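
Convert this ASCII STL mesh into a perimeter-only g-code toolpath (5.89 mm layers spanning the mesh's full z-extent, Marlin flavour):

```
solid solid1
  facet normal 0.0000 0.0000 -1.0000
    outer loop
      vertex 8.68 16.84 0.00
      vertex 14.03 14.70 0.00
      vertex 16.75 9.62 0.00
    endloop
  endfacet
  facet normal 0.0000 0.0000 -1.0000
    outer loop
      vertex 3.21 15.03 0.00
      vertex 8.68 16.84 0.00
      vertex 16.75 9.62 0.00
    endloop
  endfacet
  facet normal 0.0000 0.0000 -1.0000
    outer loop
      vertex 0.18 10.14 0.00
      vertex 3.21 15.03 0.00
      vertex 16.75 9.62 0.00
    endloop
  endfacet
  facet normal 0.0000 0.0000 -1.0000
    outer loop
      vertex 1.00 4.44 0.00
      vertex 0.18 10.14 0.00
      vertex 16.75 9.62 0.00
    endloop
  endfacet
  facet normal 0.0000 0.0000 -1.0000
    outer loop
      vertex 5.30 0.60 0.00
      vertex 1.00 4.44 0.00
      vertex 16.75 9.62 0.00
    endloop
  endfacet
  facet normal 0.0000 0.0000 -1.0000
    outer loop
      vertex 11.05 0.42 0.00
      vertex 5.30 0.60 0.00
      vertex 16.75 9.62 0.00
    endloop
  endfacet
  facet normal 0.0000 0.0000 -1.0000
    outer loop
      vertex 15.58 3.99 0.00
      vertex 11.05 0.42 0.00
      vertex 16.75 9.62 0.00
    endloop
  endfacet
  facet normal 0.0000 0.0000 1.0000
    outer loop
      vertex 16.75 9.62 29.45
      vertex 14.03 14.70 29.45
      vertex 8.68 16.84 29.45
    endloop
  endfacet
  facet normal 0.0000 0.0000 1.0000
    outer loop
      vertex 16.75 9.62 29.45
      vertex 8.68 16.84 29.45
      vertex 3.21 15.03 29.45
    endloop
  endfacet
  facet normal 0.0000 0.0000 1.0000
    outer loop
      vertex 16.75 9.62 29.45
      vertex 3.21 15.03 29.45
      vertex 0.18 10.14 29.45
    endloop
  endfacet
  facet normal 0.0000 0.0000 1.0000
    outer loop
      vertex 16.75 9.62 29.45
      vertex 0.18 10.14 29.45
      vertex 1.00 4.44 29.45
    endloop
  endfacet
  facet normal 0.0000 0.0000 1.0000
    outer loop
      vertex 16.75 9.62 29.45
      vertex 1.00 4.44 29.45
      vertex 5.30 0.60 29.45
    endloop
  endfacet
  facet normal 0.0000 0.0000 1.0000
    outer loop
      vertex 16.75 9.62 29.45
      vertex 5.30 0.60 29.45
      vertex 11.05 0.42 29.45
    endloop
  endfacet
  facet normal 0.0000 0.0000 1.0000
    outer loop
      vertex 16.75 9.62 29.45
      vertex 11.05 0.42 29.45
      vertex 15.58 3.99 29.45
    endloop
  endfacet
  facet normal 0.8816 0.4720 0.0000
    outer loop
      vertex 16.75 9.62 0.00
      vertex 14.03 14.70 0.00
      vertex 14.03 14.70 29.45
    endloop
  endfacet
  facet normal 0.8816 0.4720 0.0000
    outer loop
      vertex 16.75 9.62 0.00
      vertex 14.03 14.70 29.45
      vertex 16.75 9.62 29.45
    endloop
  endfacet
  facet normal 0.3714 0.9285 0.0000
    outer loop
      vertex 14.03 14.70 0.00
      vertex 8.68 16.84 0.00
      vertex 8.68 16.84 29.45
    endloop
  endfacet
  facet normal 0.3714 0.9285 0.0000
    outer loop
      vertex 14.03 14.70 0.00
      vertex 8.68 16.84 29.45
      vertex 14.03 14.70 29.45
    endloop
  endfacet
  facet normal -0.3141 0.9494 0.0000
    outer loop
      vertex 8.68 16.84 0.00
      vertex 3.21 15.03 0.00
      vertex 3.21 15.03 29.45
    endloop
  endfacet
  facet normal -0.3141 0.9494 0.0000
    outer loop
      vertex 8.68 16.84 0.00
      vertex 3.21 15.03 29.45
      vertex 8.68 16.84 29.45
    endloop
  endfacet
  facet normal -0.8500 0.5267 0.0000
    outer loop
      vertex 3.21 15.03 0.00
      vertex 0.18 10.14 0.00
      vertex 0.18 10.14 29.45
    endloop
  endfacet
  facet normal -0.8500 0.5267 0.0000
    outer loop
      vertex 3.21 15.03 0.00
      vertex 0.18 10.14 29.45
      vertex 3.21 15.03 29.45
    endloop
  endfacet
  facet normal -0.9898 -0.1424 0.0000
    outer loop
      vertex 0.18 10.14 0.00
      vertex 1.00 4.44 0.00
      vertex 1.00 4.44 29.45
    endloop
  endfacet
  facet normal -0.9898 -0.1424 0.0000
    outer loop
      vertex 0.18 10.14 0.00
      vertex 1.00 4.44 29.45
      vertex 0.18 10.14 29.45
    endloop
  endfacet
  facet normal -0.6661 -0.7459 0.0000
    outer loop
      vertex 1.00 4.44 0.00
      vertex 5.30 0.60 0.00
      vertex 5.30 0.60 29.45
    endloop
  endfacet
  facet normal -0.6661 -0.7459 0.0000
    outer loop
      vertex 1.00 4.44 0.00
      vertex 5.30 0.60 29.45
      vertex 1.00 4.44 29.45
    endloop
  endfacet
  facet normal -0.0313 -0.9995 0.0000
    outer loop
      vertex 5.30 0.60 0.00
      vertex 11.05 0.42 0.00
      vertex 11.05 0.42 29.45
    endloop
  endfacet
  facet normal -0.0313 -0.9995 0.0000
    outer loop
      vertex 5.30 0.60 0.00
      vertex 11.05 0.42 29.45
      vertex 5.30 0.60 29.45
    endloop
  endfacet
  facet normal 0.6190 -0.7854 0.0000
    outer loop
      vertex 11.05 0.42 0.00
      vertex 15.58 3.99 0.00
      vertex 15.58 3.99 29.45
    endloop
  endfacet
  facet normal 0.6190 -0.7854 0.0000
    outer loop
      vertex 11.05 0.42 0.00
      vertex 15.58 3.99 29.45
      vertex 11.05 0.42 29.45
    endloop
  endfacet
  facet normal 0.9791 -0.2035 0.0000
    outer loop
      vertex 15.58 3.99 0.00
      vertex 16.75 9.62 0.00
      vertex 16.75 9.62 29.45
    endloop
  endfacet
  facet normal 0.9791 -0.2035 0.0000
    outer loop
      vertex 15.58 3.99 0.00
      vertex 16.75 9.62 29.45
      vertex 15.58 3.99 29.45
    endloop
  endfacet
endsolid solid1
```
; perimeter-only toolpath
G21 ; units = mm
G90 ; absolute positioning
G28 ; home
; layer 1
G0 Z5.89
G0 X16.75 Y9.62
G1 X14.03 Y14.70
G1 X8.68 Y16.84
G1 X3.21 Y15.03
G1 X0.18 Y10.14
G1 X1.00 Y4.44
G1 X5.30 Y0.60
G1 X11.05 Y0.42
G1 X15.58 Y3.99
G1 X16.75 Y9.62
; layer 2
G0 Z11.78
G0 X16.75 Y9.62
G1 X14.03 Y14.70
G1 X8.68 Y16.84
G1 X3.21 Y15.03
G1 X0.18 Y10.14
G1 X1.00 Y4.44
G1 X5.30 Y0.60
G1 X11.05 Y0.42
G1 X15.58 Y3.99
G1 X16.75 Y9.62
; layer 3
G0 Z17.67
G0 X16.75 Y9.62
G1 X14.03 Y14.70
G1 X8.68 Y16.84
G1 X3.21 Y15.03
G1 X0.18 Y10.14
G1 X1.00 Y4.44
G1 X5.30 Y0.60
G1 X11.05 Y0.42
G1 X15.58 Y3.99
G1 X16.75 Y9.62
; layer 4
G0 Z23.56
G0 X16.75 Y9.62
G1 X14.03 Y14.70
G1 X8.68 Y16.84
G1 X3.21 Y15.03
G1 X0.18 Y10.14
G1 X1.00 Y4.44
G1 X5.30 Y0.60
G1 X11.05 Y0.42
G1 X15.58 Y3.99
G1 X16.75 Y9.62
; layer 5
G0 Z29.45
G0 X16.75 Y9.62
G1 X14.03 Y14.70
G1 X8.68 Y16.84
G1 X3.21 Y15.03
G1 X0.18 Y10.14
G1 X1.00 Y4.44
G1 X5.30 Y0.60
G1 X11.05 Y0.42
G1 X15.58 Y3.99
G1 X16.75 Y9.62
M2 ; end

The solid is a regular 9-sided prism (a cylinder approximated with 9 flat sides), circumscribed radius ≈ 8.42 mm, height ≈ 29.4 mm. Slicing at Δz = 5.89 mm — 5 equal slices spanning the solid's height, so layer i sits at z = i·h/5 — gives 5 non-empty perimeters. Each is a 9-segment closed polygon; G0 lifts to the layer z and rapids to the start vertex, then G1 traces the edges.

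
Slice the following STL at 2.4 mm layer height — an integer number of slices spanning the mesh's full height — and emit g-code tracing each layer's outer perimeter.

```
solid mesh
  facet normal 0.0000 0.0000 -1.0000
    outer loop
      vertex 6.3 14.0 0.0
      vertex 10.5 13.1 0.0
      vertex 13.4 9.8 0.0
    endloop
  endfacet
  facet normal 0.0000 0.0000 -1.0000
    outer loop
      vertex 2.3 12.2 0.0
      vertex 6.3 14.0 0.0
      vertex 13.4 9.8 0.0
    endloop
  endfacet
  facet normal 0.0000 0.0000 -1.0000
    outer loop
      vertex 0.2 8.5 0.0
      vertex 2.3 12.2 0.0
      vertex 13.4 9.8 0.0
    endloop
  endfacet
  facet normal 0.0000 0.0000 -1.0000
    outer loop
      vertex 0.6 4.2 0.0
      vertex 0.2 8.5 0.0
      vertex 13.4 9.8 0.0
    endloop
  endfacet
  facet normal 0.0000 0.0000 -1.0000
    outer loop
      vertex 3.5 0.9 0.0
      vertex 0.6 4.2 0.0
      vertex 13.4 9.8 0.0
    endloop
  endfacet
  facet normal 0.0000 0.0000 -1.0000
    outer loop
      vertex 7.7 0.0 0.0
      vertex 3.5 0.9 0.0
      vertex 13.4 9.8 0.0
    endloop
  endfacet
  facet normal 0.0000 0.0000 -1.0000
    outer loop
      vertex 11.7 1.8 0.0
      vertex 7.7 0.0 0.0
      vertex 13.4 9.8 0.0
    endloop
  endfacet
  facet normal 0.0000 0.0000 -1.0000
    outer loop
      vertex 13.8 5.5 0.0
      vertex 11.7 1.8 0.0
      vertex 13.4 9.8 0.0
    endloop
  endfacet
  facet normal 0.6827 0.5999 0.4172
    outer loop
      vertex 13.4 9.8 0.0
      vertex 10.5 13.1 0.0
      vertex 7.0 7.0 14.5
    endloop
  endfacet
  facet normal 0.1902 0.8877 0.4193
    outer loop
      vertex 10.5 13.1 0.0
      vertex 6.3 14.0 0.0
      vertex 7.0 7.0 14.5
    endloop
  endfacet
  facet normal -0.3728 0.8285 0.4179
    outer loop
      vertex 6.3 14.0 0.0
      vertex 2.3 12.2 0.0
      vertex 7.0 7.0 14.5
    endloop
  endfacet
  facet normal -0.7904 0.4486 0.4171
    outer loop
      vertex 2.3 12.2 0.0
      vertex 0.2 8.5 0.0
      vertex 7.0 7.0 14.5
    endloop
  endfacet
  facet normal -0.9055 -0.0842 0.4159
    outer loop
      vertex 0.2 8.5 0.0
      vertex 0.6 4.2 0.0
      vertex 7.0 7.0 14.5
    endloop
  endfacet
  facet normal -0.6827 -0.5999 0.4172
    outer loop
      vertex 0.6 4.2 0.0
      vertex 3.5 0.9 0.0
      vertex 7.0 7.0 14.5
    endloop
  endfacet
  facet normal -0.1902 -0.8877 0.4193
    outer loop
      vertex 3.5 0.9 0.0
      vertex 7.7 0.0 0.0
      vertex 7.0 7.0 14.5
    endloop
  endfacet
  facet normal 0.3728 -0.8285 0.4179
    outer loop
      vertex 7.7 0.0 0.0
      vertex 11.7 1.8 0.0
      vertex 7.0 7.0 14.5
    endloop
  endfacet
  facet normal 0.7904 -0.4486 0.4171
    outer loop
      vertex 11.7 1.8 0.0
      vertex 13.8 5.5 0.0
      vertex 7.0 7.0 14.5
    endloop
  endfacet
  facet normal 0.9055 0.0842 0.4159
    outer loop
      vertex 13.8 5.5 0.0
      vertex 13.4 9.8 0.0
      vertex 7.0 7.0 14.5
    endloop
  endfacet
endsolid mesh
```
; perimeter-only toolpath
G21 ; units = mm
G90 ; absolute positioning
G28 ; home
; layer 1
G0 Z2.4
G0 X12.3 Y9.3
G1 X9.9 Y12.1
G1 X6.4 Y12.8
G1 X3.1 Y11.3
G1 X1.3 Y8.2
G1 X1.7 Y4.7
G1 X4.1 Y1.9
G1 X7.6 Y1.2
G1 X10.9 Y2.7
G1 X12.7 Y5.8
G1 X12.3 Y9.3
; layer 2
G0 Z4.8
G0 X11.3 Y8.9
G1 X9.3 Y11.1
G1 X6.5 Y11.7
G1 X3.9 Y10.5
G1 X2.5 Y8.0
G1 X2.7 Y5.1
G1 X4.7 Y2.9
G1 X7.5 Y2.3
G1 X10.1 Y3.5
G1 X11.5 Y6.0
G1 X11.3 Y8.9
; layer 3
G0 Z7.2
G0 X10.2 Y8.4
G1 X8.8 Y10.1
G1 X6.7 Y10.5
G1 X4.7 Y9.6
G1 X3.6 Y7.8
G1 X3.8 Y5.6
G1 X5.2 Y4.0
G1 X7.3 Y3.5
G1 X9.3 Y4.4
G1 X10.4 Y6.2
G1 X10.2 Y8.4
; layer 4
G0 Z9.7
G0 X9.1 Y7.9
G1 X8.2 Y9.0
G1 X6.8 Y9.3
G1 X5.4 Y8.7
G1 X4.7 Y7.5
G1 X4.9 Y6.1
G1 X5.8 Y5.0
G1 X7.2 Y4.7
G1 X8.6 Y5.3
G1 X9.3 Y6.5
G1 X9.1 Y7.9
; layer 5
G0 Z12.1
G0 X8.1 Y7.5
G1 X7.6 Y8.0
G1 X6.9 Y8.2
G1 X6.2 Y7.9
G1 X5.9 Y7.2
G1 X5.9 Y6.5
G1 X6.4 Y6.0
G1 X7.1 Y5.8
G1 X7.8 Y6.1
G1 X8.1 Y6.8
G1 X8.1 Y7.5
M2 ; end

The solid is a regular 10-sided pyramid, base circumscribed radius ≈ 7 mm, apex at z ≈ 14.5 mm. Slicing at Δz = 2.4 mm — 6 equal slices spanning the solid's height, so layer i sits at z = i·h/6 — gives 5 non-empty perimeters. Each is a 10-segment closed polygon; G0 lifts to the layer z and rapids to the start vertex, then G1 traces the edges. The cross-section shrinks linearly with z (the slice at the apex is degenerate and omitted).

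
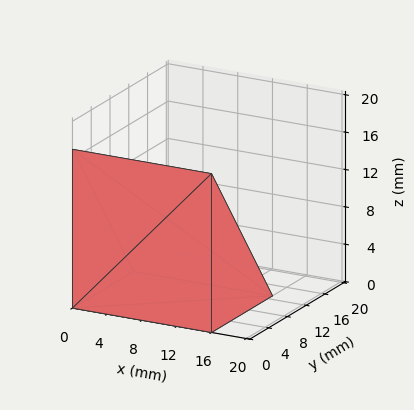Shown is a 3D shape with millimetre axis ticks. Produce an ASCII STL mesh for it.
Reading the render: the shape is a wedge (ramp): 16 × 13 mm base, rising to 17 mm along the y=0 edge and sloping linearly to z=0 at y=13 (dimensions read to the nearest mm from the axis ticks). For the STL, each face is triangulated and given an outward normal.

solid part
  facet normal 0.0000 0.0000 -1.0000
    outer loop
      vertex 16.000 13.000 0.000
      vertex 16.000 0.000 0.000
      vertex 0.000 0.000 0.000
    endloop
  endfacet
  facet normal 0.0000 0.0000 -1.0000
    outer loop
      vertex 0.000 13.000 0.000
      vertex 16.000 13.000 0.000
      vertex 0.000 0.000 0.000
    endloop
  endfacet
  facet normal 0.0000 -1.0000 0.0000
    outer loop
      vertex 0.000 0.000 0.000
      vertex 16.000 0.000 0.000
      vertex 16.000 0.000 17.000
    endloop
  endfacet
  facet normal 0.0000 -1.0000 0.0000
    outer loop
      vertex 0.000 0.000 0.000
      vertex 16.000 0.000 17.000
      vertex 0.000 0.000 17.000
    endloop
  endfacet
  facet normal 0.0000 0.7944 0.6075
    outer loop
      vertex 0.000 0.000 17.000
      vertex 16.000 0.000 17.000
      vertex 16.000 13.000 0.000
    endloop
  endfacet
  facet normal 0.0000 0.7944 0.6075
    outer loop
      vertex 0.000 0.000 17.000
      vertex 16.000 13.000 0.000
      vertex 0.000 13.000 0.000
    endloop
  endfacet
  facet normal -1.0000 0.0000 0.0000
    outer loop
      vertex 0.000 0.000 17.000
      vertex 0.000 13.000 0.000
      vertex 0.000 0.000 0.000
    endloop
  endfacet
  facet normal 1.0000 0.0000 0.0000
    outer loop
      vertex 16.000 0.000 0.000
      vertex 16.000 13.000 0.000
      vertex 16.000 0.000 17.000
    endloop
  endfacet
endsolid part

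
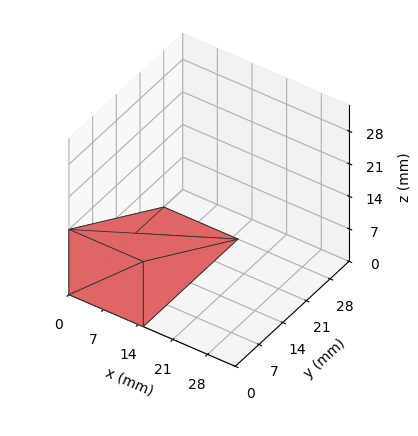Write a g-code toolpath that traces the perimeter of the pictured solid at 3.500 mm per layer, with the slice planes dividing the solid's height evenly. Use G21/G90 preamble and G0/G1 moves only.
Reading the render: the shape is a wedge (ramp): 15 × 28 mm base, rising to 14 mm along the y=0 edge and sloping linearly to z=0 at y=28 (dimensions read to the nearest mm from the axis ticks). For the g-code, the solid's height is divided into equal slices at the stated Δz and each level perimeter traced with G1 moves after a G0 lift.

; perimeter-only toolpath
G21 ; units = mm
G90 ; absolute positioning
G28 ; home
; layer 1
G0 Z3.500
G0 X0.000 Y0.000
G1 X15.000 Y0.000
G1 X15.000 Y21.000
G1 X0.000 Y21.000
G1 X0.000 Y0.000
; layer 2
G0 Z7.000
G0 X0.000 Y0.000
G1 X15.000 Y0.000
G1 X15.000 Y14.000
G1 X0.000 Y14.000
G1 X0.000 Y0.000
; layer 3
G0 Z10.500
G0 X0.000 Y0.000
G1 X15.000 Y0.000
G1 X15.000 Y7.000
G1 X0.000 Y7.000
G1 X0.000 Y0.000
M2 ; end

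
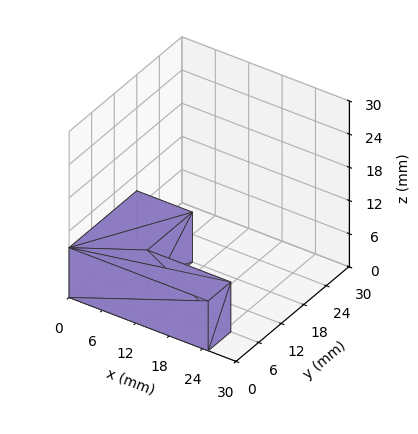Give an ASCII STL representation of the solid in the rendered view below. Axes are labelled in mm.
Reading the render: the shape is an L-shaped prism: outer 25 × 18 mm, arm thicknesses ≈ 6 mm (horizontal) and 10 mm (vertical), extruded 9 mm in z (dimensions read to the nearest mm from the axis ticks). For the STL, each face is triangulated and given an outward normal.

solid part
  facet normal 0.0000 0.0000 -1.0000
    outer loop
      vertex 25.00 6.00 0.00
      vertex 25.00 0.00 0.00
      vertex 0.00 0.00 0.00
    endloop
  endfacet
  facet normal 0.0000 0.0000 -1.0000
    outer loop
      vertex 10.00 6.00 0.00
      vertex 25.00 6.00 0.00
      vertex 0.00 0.00 0.00
    endloop
  endfacet
  facet normal 0.0000 0.0000 -1.0000
    outer loop
      vertex 10.00 18.00 0.00
      vertex 10.00 6.00 0.00
      vertex 0.00 0.00 0.00
    endloop
  endfacet
  facet normal 0.0000 0.0000 -1.0000
    outer loop
      vertex 0.00 18.00 0.00
      vertex 10.00 18.00 0.00
      vertex 0.00 0.00 0.00
    endloop
  endfacet
  facet normal 0.0000 0.0000 1.0000
    outer loop
      vertex 0.00 0.00 9.00
      vertex 25.00 0.00 9.00
      vertex 25.00 6.00 9.00
    endloop
  endfacet
  facet normal 0.0000 0.0000 1.0000
    outer loop
      vertex 0.00 0.00 9.00
      vertex 25.00 6.00 9.00
      vertex 10.00 6.00 9.00
    endloop
  endfacet
  facet normal 0.0000 0.0000 1.0000
    outer loop
      vertex 0.00 0.00 9.00
      vertex 10.00 6.00 9.00
      vertex 10.00 18.00 9.00
    endloop
  endfacet
  facet normal 0.0000 0.0000 1.0000
    outer loop
      vertex 0.00 0.00 9.00
      vertex 10.00 18.00 9.00
      vertex 0.00 18.00 9.00
    endloop
  endfacet
  facet normal 0.0000 -1.0000 0.0000
    outer loop
      vertex 0.00 0.00 0.00
      vertex 25.00 0.00 0.00
      vertex 25.00 0.00 9.00
    endloop
  endfacet
  facet normal 0.0000 -1.0000 0.0000
    outer loop
      vertex 0.00 0.00 0.00
      vertex 25.00 0.00 9.00
      vertex 0.00 0.00 9.00
    endloop
  endfacet
  facet normal 1.0000 0.0000 0.0000
    outer loop
      vertex 25.00 0.00 0.00
      vertex 25.00 6.00 0.00
      vertex 25.00 6.00 9.00
    endloop
  endfacet
  facet normal 1.0000 0.0000 0.0000
    outer loop
      vertex 25.00 0.00 0.00
      vertex 25.00 6.00 9.00
      vertex 25.00 0.00 9.00
    endloop
  endfacet
  facet normal 0.0000 1.0000 0.0000
    outer loop
      vertex 25.00 6.00 0.00
      vertex 10.00 6.00 0.00
      vertex 10.00 6.00 9.00
    endloop
  endfacet
  facet normal 0.0000 1.0000 0.0000
    outer loop
      vertex 25.00 6.00 0.00
      vertex 10.00 6.00 9.00
      vertex 25.00 6.00 9.00
    endloop
  endfacet
  facet normal 1.0000 0.0000 0.0000
    outer loop
      vertex 10.00 6.00 0.00
      vertex 10.00 18.00 0.00
      vertex 10.00 18.00 9.00
    endloop
  endfacet
  facet normal 1.0000 0.0000 0.0000
    outer loop
      vertex 10.00 6.00 0.00
      vertex 10.00 18.00 9.00
      vertex 10.00 6.00 9.00
    endloop
  endfacet
  facet normal 0.0000 1.0000 0.0000
    outer loop
      vertex 10.00 18.00 0.00
      vertex 0.00 18.00 0.00
      vertex 0.00 18.00 9.00
    endloop
  endfacet
  facet normal 0.0000 1.0000 0.0000
    outer loop
      vertex 10.00 18.00 0.00
      vertex 0.00 18.00 9.00
      vertex 10.00 18.00 9.00
    endloop
  endfacet
  facet normal -1.0000 0.0000 0.0000
    outer loop
      vertex 0.00 18.00 0.00
      vertex 0.00 0.00 0.00
      vertex 0.00 0.00 9.00
    endloop
  endfacet
  facet normal -1.0000 0.0000 0.0000
    outer loop
      vertex 0.00 18.00 0.00
      vertex 0.00 0.00 9.00
      vertex 0.00 18.00 9.00
    endloop
  endfacet
endsolid part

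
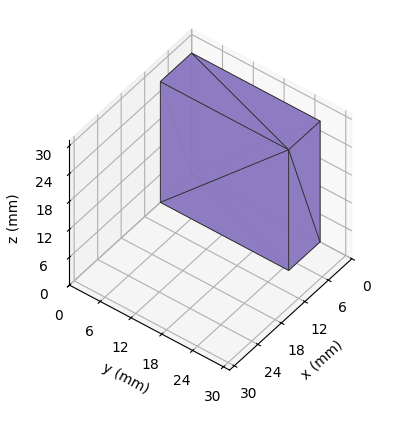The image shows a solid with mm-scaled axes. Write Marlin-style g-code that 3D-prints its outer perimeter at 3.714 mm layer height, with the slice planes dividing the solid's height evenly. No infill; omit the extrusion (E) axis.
Reading the render: the shape is a rectangular box, roughly 8 × 25 mm footprint and 26 mm tall (dimensions read to the nearest mm from the axis ticks). For the g-code, the solid's height is divided into equal slices at the stated Δz and each level perimeter traced with G1 moves after a G0 lift.

; perimeter-only toolpath
G21 ; units = mm
G90 ; absolute positioning
G28 ; home
; layer 1
G0 Z3.714
G0 X0.000 Y0.000
G1 X8.000 Y0.000
G1 X8.000 Y25.000
G1 X0.000 Y25.000
G1 X0.000 Y0.000
; layer 2
G0 Z7.429
G0 X0.000 Y0.000
G1 X8.000 Y0.000
G1 X8.000 Y25.000
G1 X0.000 Y25.000
G1 X0.000 Y0.000
; layer 3
G0 Z11.143
G0 X0.000 Y0.000
G1 X8.000 Y0.000
G1 X8.000 Y25.000
G1 X0.000 Y25.000
G1 X0.000 Y0.000
; layer 4
G0 Z14.857
G0 X0.000 Y0.000
G1 X8.000 Y0.000
G1 X8.000 Y25.000
G1 X0.000 Y25.000
G1 X0.000 Y0.000
; layer 5
G0 Z18.571
G0 X0.000 Y0.000
G1 X8.000 Y0.000
G1 X8.000 Y25.000
G1 X0.000 Y25.000
G1 X0.000 Y0.000
; layer 6
G0 Z22.286
G0 X0.000 Y0.000
G1 X8.000 Y0.000
G1 X8.000 Y25.000
G1 X0.000 Y25.000
G1 X0.000 Y0.000
; layer 7
G0 Z26.000
G0 X0.000 Y0.000
G1 X8.000 Y0.000
G1 X8.000 Y25.000
G1 X0.000 Y25.000
G1 X0.000 Y0.000
M2 ; end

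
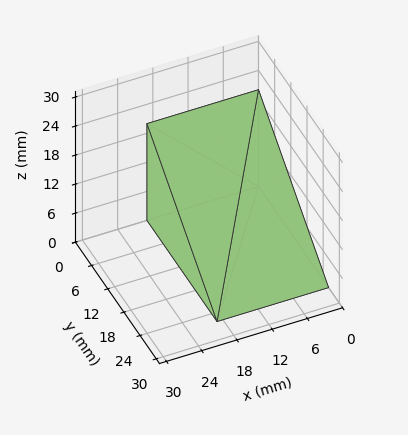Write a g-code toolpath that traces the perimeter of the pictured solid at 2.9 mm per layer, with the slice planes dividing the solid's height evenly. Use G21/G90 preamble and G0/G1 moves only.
Reading the render: the shape is a wedge (ramp): 19 × 26 mm base, rising to 20 mm along the y=0 edge and sloping linearly to z=0 at y=26 (dimensions read to the nearest mm from the axis ticks). For the g-code, the solid's height is divided into equal slices at the stated Δz and each level perimeter traced with G1 moves after a G0 lift.

; perimeter-only toolpath
G21 ; units = mm
G90 ; absolute positioning
G28 ; home
; layer 1
G0 Z2.9
G0 X0.0 Y0.0
G1 X19.0 Y0.0
G1 X19.0 Y22.3
G1 X0.0 Y22.3
G1 X0.0 Y0.0
; layer 2
G0 Z5.7
G0 X0.0 Y0.0
G1 X19.0 Y0.0
G1 X19.0 Y18.6
G1 X0.0 Y18.6
G1 X0.0 Y0.0
; layer 3
G0 Z8.6
G0 X0.0 Y0.0
G1 X19.0 Y0.0
G1 X19.0 Y14.9
G1 X0.0 Y14.9
G1 X0.0 Y0.0
; layer 4
G0 Z11.4
G0 X0.0 Y0.0
G1 X19.0 Y0.0
G1 X19.0 Y11.1
G1 X0.0 Y11.1
G1 X0.0 Y0.0
; layer 5
G0 Z14.3
G0 X0.0 Y0.0
G1 X19.0 Y0.0
G1 X19.0 Y7.4
G1 X0.0 Y7.4
G1 X0.0 Y0.0
; layer 6
G0 Z17.1
G0 X0.0 Y0.0
G1 X19.0 Y0.0
G1 X19.0 Y3.7
G1 X0.0 Y3.7
G1 X0.0 Y0.0
M2 ; end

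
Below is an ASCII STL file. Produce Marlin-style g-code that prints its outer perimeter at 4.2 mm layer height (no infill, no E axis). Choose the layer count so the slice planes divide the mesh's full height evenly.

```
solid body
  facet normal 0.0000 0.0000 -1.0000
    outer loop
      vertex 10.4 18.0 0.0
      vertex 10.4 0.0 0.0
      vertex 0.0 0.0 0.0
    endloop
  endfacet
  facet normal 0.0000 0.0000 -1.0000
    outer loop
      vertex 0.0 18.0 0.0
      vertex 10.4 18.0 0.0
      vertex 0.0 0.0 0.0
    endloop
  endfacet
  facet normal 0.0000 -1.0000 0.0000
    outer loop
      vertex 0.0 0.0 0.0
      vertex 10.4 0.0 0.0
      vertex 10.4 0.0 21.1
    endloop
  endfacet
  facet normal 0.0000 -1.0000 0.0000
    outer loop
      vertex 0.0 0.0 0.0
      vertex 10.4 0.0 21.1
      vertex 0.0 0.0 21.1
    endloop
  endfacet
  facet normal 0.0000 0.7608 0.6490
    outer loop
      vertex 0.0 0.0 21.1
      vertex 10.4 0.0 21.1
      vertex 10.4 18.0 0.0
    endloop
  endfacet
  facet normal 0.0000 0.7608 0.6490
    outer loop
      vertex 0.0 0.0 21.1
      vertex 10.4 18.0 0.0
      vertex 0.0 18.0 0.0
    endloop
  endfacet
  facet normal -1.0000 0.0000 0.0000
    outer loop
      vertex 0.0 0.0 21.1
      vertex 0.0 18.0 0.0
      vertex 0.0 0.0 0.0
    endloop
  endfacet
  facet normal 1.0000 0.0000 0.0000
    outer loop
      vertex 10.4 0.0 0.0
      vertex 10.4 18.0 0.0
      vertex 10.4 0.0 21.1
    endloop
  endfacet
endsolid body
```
; perimeter-only toolpath
G21 ; units = mm
G90 ; absolute positioning
G28 ; home
; layer 1
G0 Z4.2
G0 X0.0 Y0.0
G1 X10.4 Y0.0
G1 X10.4 Y14.4
G1 X0.0 Y14.4
G1 X0.0 Y0.0
; layer 2
G0 Z8.4
G0 X0.0 Y0.0
G1 X10.4 Y0.0
G1 X10.4 Y10.8
G1 X0.0 Y10.8
G1 X0.0 Y0.0
; layer 3
G0 Z12.7
G0 X0.0 Y0.0
G1 X10.4 Y0.0
G1 X10.4 Y7.2
G1 X0.0 Y7.2
G1 X0.0 Y0.0
; layer 4
G0 Z16.9
G0 X0.0 Y0.0
G1 X10.4 Y0.0
G1 X10.4 Y3.6
G1 X0.0 Y3.6
G1 X0.0 Y0.0
M2 ; end

The solid is a wedge (ramp): 10.4 × 18 mm base, rising to 21.1 mm along the y=0 edge and sloping linearly to z=0 at y=18. Slicing at Δz = 4.2 mm — 5 equal slices spanning the solid's height, so layer i sits at z = i·h/5 — gives 4 non-empty perimeters. Each is a 4-segment closed polygon; G0 lifts to the layer z and rapids to the start vertex, then G1 traces the edges. The cross-section shrinks linearly with z (the slice at the apex is degenerate and omitted).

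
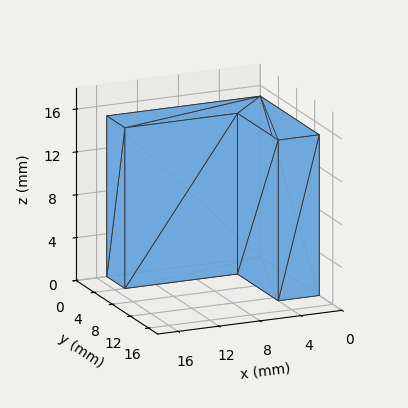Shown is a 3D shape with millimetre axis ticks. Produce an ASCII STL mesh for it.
Reading the render: the shape is an L-shaped prism: outer 15 × 13 mm, arm thicknesses ≈ 4 mm (horizontal) and 4 mm (vertical), extruded 15 mm in z (dimensions read to the nearest mm from the axis ticks). For the STL, each face is triangulated and given an outward normal.

solid part
  facet normal 0.0000 0.0000 -1.0000
    outer loop
      vertex 15.0 4.0 0.0
      vertex 15.0 0.0 0.0
      vertex 0.0 0.0 0.0
    endloop
  endfacet
  facet normal 0.0000 0.0000 -1.0000
    outer loop
      vertex 4.0 4.0 0.0
      vertex 15.0 4.0 0.0
      vertex 0.0 0.0 0.0
    endloop
  endfacet
  facet normal 0.0000 0.0000 -1.0000
    outer loop
      vertex 4.0 13.0 0.0
      vertex 4.0 4.0 0.0
      vertex 0.0 0.0 0.0
    endloop
  endfacet
  facet normal 0.0000 0.0000 -1.0000
    outer loop
      vertex 0.0 13.0 0.0
      vertex 4.0 13.0 0.0
      vertex 0.0 0.0 0.0
    endloop
  endfacet
  facet normal 0.0000 0.0000 1.0000
    outer loop
      vertex 0.0 0.0 15.0
      vertex 15.0 0.0 15.0
      vertex 15.0 4.0 15.0
    endloop
  endfacet
  facet normal 0.0000 0.0000 1.0000
    outer loop
      vertex 0.0 0.0 15.0
      vertex 15.0 4.0 15.0
      vertex 4.0 4.0 15.0
    endloop
  endfacet
  facet normal 0.0000 0.0000 1.0000
    outer loop
      vertex 0.0 0.0 15.0
      vertex 4.0 4.0 15.0
      vertex 4.0 13.0 15.0
    endloop
  endfacet
  facet normal 0.0000 0.0000 1.0000
    outer loop
      vertex 0.0 0.0 15.0
      vertex 4.0 13.0 15.0
      vertex 0.0 13.0 15.0
    endloop
  endfacet
  facet normal 0.0000 -1.0000 0.0000
    outer loop
      vertex 0.0 0.0 0.0
      vertex 15.0 0.0 0.0
      vertex 15.0 0.0 15.0
    endloop
  endfacet
  facet normal 0.0000 -1.0000 0.0000
    outer loop
      vertex 0.0 0.0 0.0
      vertex 15.0 0.0 15.0
      vertex 0.0 0.0 15.0
    endloop
  endfacet
  facet normal 1.0000 0.0000 0.0000
    outer loop
      vertex 15.0 0.0 0.0
      vertex 15.0 4.0 0.0
      vertex 15.0 4.0 15.0
    endloop
  endfacet
  facet normal 1.0000 0.0000 0.0000
    outer loop
      vertex 15.0 0.0 0.0
      vertex 15.0 4.0 15.0
      vertex 15.0 0.0 15.0
    endloop
  endfacet
  facet normal 0.0000 1.0000 0.0000
    outer loop
      vertex 15.0 4.0 0.0
      vertex 4.0 4.0 0.0
      vertex 4.0 4.0 15.0
    endloop
  endfacet
  facet normal 0.0000 1.0000 0.0000
    outer loop
      vertex 15.0 4.0 0.0
      vertex 4.0 4.0 15.0
      vertex 15.0 4.0 15.0
    endloop
  endfacet
  facet normal 1.0000 0.0000 0.0000
    outer loop
      vertex 4.0 4.0 0.0
      vertex 4.0 13.0 0.0
      vertex 4.0 13.0 15.0
    endloop
  endfacet
  facet normal 1.0000 0.0000 0.0000
    outer loop
      vertex 4.0 4.0 0.0
      vertex 4.0 13.0 15.0
      vertex 4.0 4.0 15.0
    endloop
  endfacet
  facet normal 0.0000 1.0000 0.0000
    outer loop
      vertex 4.0 13.0 0.0
      vertex 0.0 13.0 0.0
      vertex 0.0 13.0 15.0
    endloop
  endfacet
  facet normal 0.0000 1.0000 0.0000
    outer loop
      vertex 4.0 13.0 0.0
      vertex 0.0 13.0 15.0
      vertex 4.0 13.0 15.0
    endloop
  endfacet
  facet normal -1.0000 0.0000 0.0000
    outer loop
      vertex 0.0 13.0 0.0
      vertex 0.0 0.0 0.0
      vertex 0.0 0.0 15.0
    endloop
  endfacet
  facet normal -1.0000 0.0000 0.0000
    outer loop
      vertex 0.0 13.0 0.0
      vertex 0.0 0.0 15.0
      vertex 0.0 13.0 15.0
    endloop
  endfacet
endsolid part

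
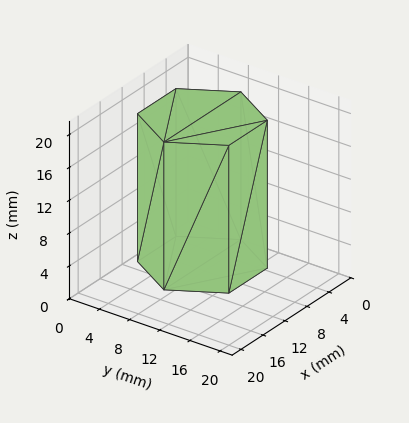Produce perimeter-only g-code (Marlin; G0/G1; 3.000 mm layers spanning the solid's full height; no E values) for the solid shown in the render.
Reading the render: the shape is a regular 6-sided prism (a cylinder approximated with 6 flat sides), circumscribed radius ≈ 7 mm, height ≈ 18 mm (dimensions read to the nearest mm from the axis ticks). For the g-code, the solid's height is divided into equal slices at the stated Δz and each level perimeter traced with G1 moves after a G0 lift.

; perimeter-only toolpath
G21 ; units = mm
G90 ; absolute positioning
G28 ; home
; layer 1
G0 Z3.000
G0 X14.000 Y7.000
G1 X10.500 Y13.062
G1 X3.500 Y13.062
G1 X0.000 Y7.000
G1 X3.500 Y0.938
G1 X10.500 Y0.938
G1 X14.000 Y7.000
; layer 2
G0 Z6.000
G0 X14.000 Y7.000
G1 X10.500 Y13.062
G1 X3.500 Y13.062
G1 X0.000 Y7.000
G1 X3.500 Y0.938
G1 X10.500 Y0.938
G1 X14.000 Y7.000
; layer 3
G0 Z9.000
G0 X14.000 Y7.000
G1 X10.500 Y13.062
G1 X3.500 Y13.062
G1 X0.000 Y7.000
G1 X3.500 Y0.938
G1 X10.500 Y0.938
G1 X14.000 Y7.000
; layer 4
G0 Z12.000
G0 X14.000 Y7.000
G1 X10.500 Y13.062
G1 X3.500 Y13.062
G1 X0.000 Y7.000
G1 X3.500 Y0.938
G1 X10.500 Y0.938
G1 X14.000 Y7.000
; layer 5
G0 Z15.000
G0 X14.000 Y7.000
G1 X10.500 Y13.062
G1 X3.500 Y13.062
G1 X0.000 Y7.000
G1 X3.500 Y0.938
G1 X10.500 Y0.938
G1 X14.000 Y7.000
; layer 6
G0 Z18.000
G0 X14.000 Y7.000
G1 X10.500 Y13.062
G1 X3.500 Y13.062
G1 X0.000 Y7.000
G1 X3.500 Y0.938
G1 X10.500 Y0.938
G1 X14.000 Y7.000
M2 ; end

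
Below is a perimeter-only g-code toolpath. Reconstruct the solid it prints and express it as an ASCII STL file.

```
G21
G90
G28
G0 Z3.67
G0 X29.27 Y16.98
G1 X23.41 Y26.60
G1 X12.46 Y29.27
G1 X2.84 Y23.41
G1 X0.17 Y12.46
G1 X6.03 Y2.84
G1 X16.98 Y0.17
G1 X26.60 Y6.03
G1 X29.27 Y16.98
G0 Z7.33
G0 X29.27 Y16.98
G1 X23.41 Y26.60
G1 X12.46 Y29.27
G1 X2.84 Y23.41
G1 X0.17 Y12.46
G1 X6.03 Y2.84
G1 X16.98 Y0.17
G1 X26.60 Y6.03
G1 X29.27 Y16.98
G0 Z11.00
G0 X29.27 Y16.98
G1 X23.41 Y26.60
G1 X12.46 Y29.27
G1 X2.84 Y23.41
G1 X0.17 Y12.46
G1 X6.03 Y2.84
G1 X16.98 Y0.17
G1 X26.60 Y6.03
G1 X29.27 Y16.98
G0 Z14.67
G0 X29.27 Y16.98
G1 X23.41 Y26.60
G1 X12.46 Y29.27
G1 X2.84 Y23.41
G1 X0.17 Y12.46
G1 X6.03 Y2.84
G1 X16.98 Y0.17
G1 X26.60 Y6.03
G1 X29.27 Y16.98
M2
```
solid part
  facet normal 0.0000 0.0000 -1.0000
    outer loop
      vertex 12.46 29.27 0.00
      vertex 23.41 26.60 0.00
      vertex 29.27 16.98 0.00
    endloop
  endfacet
  facet normal 0.0000 0.0000 -1.0000
    outer loop
      vertex 2.84 23.41 0.00
      vertex 12.46 29.27 0.00
      vertex 29.27 16.98 0.00
    endloop
  endfacet
  facet normal 0.0000 0.0000 -1.0000
    outer loop
      vertex 0.17 12.46 0.00
      vertex 2.84 23.41 0.00
      vertex 29.27 16.98 0.00
    endloop
  endfacet
  facet normal 0.0000 0.0000 -1.0000
    outer loop
      vertex 6.03 2.84 0.00
      vertex 0.17 12.46 0.00
      vertex 29.27 16.98 0.00
    endloop
  endfacet
  facet normal 0.0000 0.0000 -1.0000
    outer loop
      vertex 16.98 0.17 0.00
      vertex 6.03 2.84 0.00
      vertex 29.27 16.98 0.00
    endloop
  endfacet
  facet normal 0.0000 0.0000 -1.0000
    outer loop
      vertex 26.60 6.03 0.00
      vertex 16.98 0.17 0.00
      vertex 29.27 16.98 0.00
    endloop
  endfacet
  facet normal 0.0000 0.0000 1.0000
    outer loop
      vertex 29.27 16.98 14.67
      vertex 23.41 26.60 14.67
      vertex 12.46 29.27 14.67
    endloop
  endfacet
  facet normal 0.0000 0.0000 1.0000
    outer loop
      vertex 29.27 16.98 14.67
      vertex 12.46 29.27 14.67
      vertex 2.84 23.41 14.67
    endloop
  endfacet
  facet normal 0.0000 0.0000 1.0000
    outer loop
      vertex 29.27 16.98 14.67
      vertex 2.84 23.41 14.67
      vertex 0.17 12.46 14.67
    endloop
  endfacet
  facet normal 0.0000 0.0000 1.0000
    outer loop
      vertex 29.27 16.98 14.67
      vertex 0.17 12.46 14.67
      vertex 6.03 2.84 14.67
    endloop
  endfacet
  facet normal 0.0000 0.0000 1.0000
    outer loop
      vertex 29.27 16.98 14.67
      vertex 6.03 2.84 14.67
      vertex 16.98 0.17 14.67
    endloop
  endfacet
  facet normal 0.0000 0.0000 1.0000
    outer loop
      vertex 29.27 16.98 14.67
      vertex 16.98 0.17 14.67
      vertex 26.60 6.03 14.67
    endloop
  endfacet
  facet normal 0.8540 0.5202 0.0000
    outer loop
      vertex 29.27 16.98 0.00
      vertex 23.41 26.60 0.00
      vertex 23.41 26.60 14.67
    endloop
  endfacet
  facet normal 0.8540 0.5202 0.0000
    outer loop
      vertex 29.27 16.98 0.00
      vertex 23.41 26.60 14.67
      vertex 29.27 16.98 14.67
    endloop
  endfacet
  facet normal 0.2369 0.9715 0.0000
    outer loop
      vertex 23.41 26.60 0.00
      vertex 12.46 29.27 0.00
      vertex 12.46 29.27 14.67
    endloop
  endfacet
  facet normal 0.2369 0.9715 0.0000
    outer loop
      vertex 23.41 26.60 0.00
      vertex 12.46 29.27 14.67
      vertex 23.41 26.60 14.67
    endloop
  endfacet
  facet normal -0.5202 0.8540 0.0000
    outer loop
      vertex 12.46 29.27 0.00
      vertex 2.84 23.41 0.00
      vertex 2.84 23.41 14.67
    endloop
  endfacet
  facet normal -0.5202 0.8540 0.0000
    outer loop
      vertex 12.46 29.27 0.00
      vertex 2.84 23.41 14.67
      vertex 12.46 29.27 14.67
    endloop
  endfacet
  facet normal -0.9715 0.2369 0.0000
    outer loop
      vertex 2.84 23.41 0.00
      vertex 0.17 12.46 0.00
      vertex 0.17 12.46 14.67
    endloop
  endfacet
  facet normal -0.9715 0.2369 0.0000
    outer loop
      vertex 2.84 23.41 0.00
      vertex 0.17 12.46 14.67
      vertex 2.84 23.41 14.67
    endloop
  endfacet
  facet normal -0.8540 -0.5202 0.0000
    outer loop
      vertex 0.17 12.46 0.00
      vertex 6.03 2.84 0.00
      vertex 6.03 2.84 14.67
    endloop
  endfacet
  facet normal -0.8540 -0.5202 0.0000
    outer loop
      vertex 0.17 12.46 0.00
      vertex 6.03 2.84 14.67
      vertex 0.17 12.46 14.67
    endloop
  endfacet
  facet normal -0.2369 -0.9715 0.0000
    outer loop
      vertex 6.03 2.84 0.00
      vertex 16.98 0.17 0.00
      vertex 16.98 0.17 14.67
    endloop
  endfacet
  facet normal -0.2369 -0.9715 0.0000
    outer loop
      vertex 6.03 2.84 0.00
      vertex 16.98 0.17 14.67
      vertex 6.03 2.84 14.67
    endloop
  endfacet
  facet normal 0.5202 -0.8540 0.0000
    outer loop
      vertex 16.98 0.17 0.00
      vertex 26.60 6.03 0.00
      vertex 26.60 6.03 14.67
    endloop
  endfacet
  facet normal 0.5202 -0.8540 0.0000
    outer loop
      vertex 16.98 0.17 0.00
      vertex 26.60 6.03 14.67
      vertex 16.98 0.17 14.67
    endloop
  endfacet
  facet normal 0.9715 -0.2369 0.0000
    outer loop
      vertex 26.60 6.03 0.00
      vertex 29.27 16.98 0.00
      vertex 29.27 16.98 14.67
    endloop
  endfacet
  facet normal 0.9715 -0.2369 0.0000
    outer loop
      vertex 26.60 6.03 0.00
      vertex 29.27 16.98 14.67
      vertex 26.60 6.03 14.67
    endloop
  endfacet
endsolid part

The G0 Z moves step by Δz≈3.67 mm. Every layer's G1 loop is the same polygon, so the solid is a straight extrusion of it from z=0 to z≈14.7. Closing with flat bottom and top caps and triangulating gives 28 facets — a regular 8-sided prism (a cylinder approximated with 8 flat sides), circumscribed radius ≈ 14.7 mm, height ≈ 14.7 mm.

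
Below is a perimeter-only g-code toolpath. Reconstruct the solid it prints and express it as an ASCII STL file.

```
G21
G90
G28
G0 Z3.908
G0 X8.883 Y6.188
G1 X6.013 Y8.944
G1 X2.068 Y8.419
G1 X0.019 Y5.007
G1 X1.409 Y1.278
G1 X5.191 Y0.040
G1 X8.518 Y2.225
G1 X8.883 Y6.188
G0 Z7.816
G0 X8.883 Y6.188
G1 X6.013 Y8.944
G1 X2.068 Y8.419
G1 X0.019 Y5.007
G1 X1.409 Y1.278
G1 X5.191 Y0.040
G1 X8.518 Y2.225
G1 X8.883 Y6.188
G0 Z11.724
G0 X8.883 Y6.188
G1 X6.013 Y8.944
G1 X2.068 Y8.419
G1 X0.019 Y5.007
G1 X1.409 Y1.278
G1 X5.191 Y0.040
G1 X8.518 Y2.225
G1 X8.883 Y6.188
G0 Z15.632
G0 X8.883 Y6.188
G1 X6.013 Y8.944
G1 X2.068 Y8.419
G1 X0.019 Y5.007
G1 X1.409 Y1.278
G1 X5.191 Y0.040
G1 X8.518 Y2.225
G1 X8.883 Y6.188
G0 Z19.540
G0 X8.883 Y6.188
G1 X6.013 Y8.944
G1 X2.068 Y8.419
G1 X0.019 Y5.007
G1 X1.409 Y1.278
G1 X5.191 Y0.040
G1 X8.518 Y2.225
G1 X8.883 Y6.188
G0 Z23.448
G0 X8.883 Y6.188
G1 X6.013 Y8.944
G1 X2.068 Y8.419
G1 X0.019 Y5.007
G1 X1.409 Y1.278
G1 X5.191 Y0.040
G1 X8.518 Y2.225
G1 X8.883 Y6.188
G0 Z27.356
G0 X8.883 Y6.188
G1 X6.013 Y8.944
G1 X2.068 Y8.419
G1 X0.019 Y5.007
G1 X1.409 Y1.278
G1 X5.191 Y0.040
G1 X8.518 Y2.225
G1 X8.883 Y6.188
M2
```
solid part
  facet normal 0.0000 0.0000 -1.0000
    outer loop
      vertex 2.068 8.419 0.000
      vertex 6.013 8.944 0.000
      vertex 8.883 6.188 0.000
    endloop
  endfacet
  facet normal 0.0000 0.0000 -1.0000
    outer loop
      vertex 0.019 5.007 0.000
      vertex 2.068 8.419 0.000
      vertex 8.883 6.188 0.000
    endloop
  endfacet
  facet normal 0.0000 0.0000 -1.0000
    outer loop
      vertex 1.409 1.278 0.000
      vertex 0.019 5.007 0.000
      vertex 8.883 6.188 0.000
    endloop
  endfacet
  facet normal 0.0000 0.0000 -1.0000
    outer loop
      vertex 5.191 0.040 0.000
      vertex 1.409 1.278 0.000
      vertex 8.883 6.188 0.000
    endloop
  endfacet
  facet normal 0.0000 0.0000 -1.0000
    outer loop
      vertex 8.518 2.225 0.000
      vertex 5.191 0.040 0.000
      vertex 8.883 6.188 0.000
    endloop
  endfacet
  facet normal 0.0000 0.0000 1.0000
    outer loop
      vertex 8.883 6.188 27.356
      vertex 6.013 8.944 27.356
      vertex 2.068 8.419 27.356
    endloop
  endfacet
  facet normal 0.0000 0.0000 1.0000
    outer loop
      vertex 8.883 6.188 27.356
      vertex 2.068 8.419 27.356
      vertex 0.019 5.007 27.356
    endloop
  endfacet
  facet normal 0.0000 0.0000 1.0000
    outer loop
      vertex 8.883 6.188 27.356
      vertex 0.019 5.007 27.356
      vertex 1.409 1.278 27.356
    endloop
  endfacet
  facet normal 0.0000 0.0000 1.0000
    outer loop
      vertex 8.883 6.188 27.356
      vertex 1.409 1.278 27.356
      vertex 5.191 0.040 27.356
    endloop
  endfacet
  facet normal 0.0000 0.0000 1.0000
    outer loop
      vertex 8.883 6.188 27.356
      vertex 5.191 0.040 27.356
      vertex 8.518 2.225 27.356
    endloop
  endfacet
  facet normal 0.6926 0.7213 0.0000
    outer loop
      vertex 8.883 6.188 0.000
      vertex 6.013 8.944 0.000
      vertex 6.013 8.944 27.356
    endloop
  endfacet
  facet normal 0.6926 0.7213 0.0000
    outer loop
      vertex 8.883 6.188 0.000
      vertex 6.013 8.944 27.356
      vertex 8.883 6.188 27.356
    endloop
  endfacet
  facet normal -0.1319 0.9913 0.0000
    outer loop
      vertex 6.013 8.944 0.000
      vertex 2.068 8.419 0.000
      vertex 2.068 8.419 27.356
    endloop
  endfacet
  facet normal -0.1319 0.9913 0.0000
    outer loop
      vertex 6.013 8.944 0.000
      vertex 2.068 8.419 27.356
      vertex 6.013 8.944 27.356
    endloop
  endfacet
  facet normal -0.8573 0.5148 0.0000
    outer loop
      vertex 2.068 8.419 0.000
      vertex 0.019 5.007 0.000
      vertex 0.019 5.007 27.356
    endloop
  endfacet
  facet normal -0.8573 0.5148 0.0000
    outer loop
      vertex 2.068 8.419 0.000
      vertex 0.019 5.007 27.356
      vertex 2.068 8.419 27.356
    endloop
  endfacet
  facet normal -0.9370 -0.3493 0.0000
    outer loop
      vertex 0.019 5.007 0.000
      vertex 1.409 1.278 0.000
      vertex 1.409 1.278 27.356
    endloop
  endfacet
  facet normal -0.9370 -0.3493 0.0000
    outer loop
      vertex 0.019 5.007 0.000
      vertex 1.409 1.278 27.356
      vertex 0.019 5.007 27.356
    endloop
  endfacet
  facet normal -0.3111 -0.9504 0.0000
    outer loop
      vertex 1.409 1.278 0.000
      vertex 5.191 0.040 0.000
      vertex 5.191 0.040 27.356
    endloop
  endfacet
  facet normal -0.3111 -0.9504 0.0000
    outer loop
      vertex 1.409 1.278 0.000
      vertex 5.191 0.040 27.356
      vertex 1.409 1.278 27.356
    endloop
  endfacet
  facet normal 0.5489 -0.8359 0.0000
    outer loop
      vertex 5.191 0.040 0.000
      vertex 8.518 2.225 0.000
      vertex 8.518 2.225 27.356
    endloop
  endfacet
  facet normal 0.5489 -0.8359 0.0000
    outer loop
      vertex 5.191 0.040 0.000
      vertex 8.518 2.225 27.356
      vertex 5.191 0.040 27.356
    endloop
  endfacet
  facet normal 0.9958 -0.0917 0.0000
    outer loop
      vertex 8.518 2.225 0.000
      vertex 8.883 6.188 0.000
      vertex 8.883 6.188 27.356
    endloop
  endfacet
  facet normal 0.9958 -0.0917 0.0000
    outer loop
      vertex 8.518 2.225 0.000
      vertex 8.883 6.188 27.356
      vertex 8.518 2.225 27.356
    endloop
  endfacet
endsolid part

The G0 Z moves step by Δz≈3.908 mm. Every layer's G1 loop is the same polygon, so the solid is a straight extrusion of it from z=0 to z≈27.4. Closing with flat bottom and top caps and triangulating gives 24 facets — a regular 7-sided prism (a cylinder approximated with 7 flat sides), circumscribed radius ≈ 4.59 mm, height ≈ 27.4 mm.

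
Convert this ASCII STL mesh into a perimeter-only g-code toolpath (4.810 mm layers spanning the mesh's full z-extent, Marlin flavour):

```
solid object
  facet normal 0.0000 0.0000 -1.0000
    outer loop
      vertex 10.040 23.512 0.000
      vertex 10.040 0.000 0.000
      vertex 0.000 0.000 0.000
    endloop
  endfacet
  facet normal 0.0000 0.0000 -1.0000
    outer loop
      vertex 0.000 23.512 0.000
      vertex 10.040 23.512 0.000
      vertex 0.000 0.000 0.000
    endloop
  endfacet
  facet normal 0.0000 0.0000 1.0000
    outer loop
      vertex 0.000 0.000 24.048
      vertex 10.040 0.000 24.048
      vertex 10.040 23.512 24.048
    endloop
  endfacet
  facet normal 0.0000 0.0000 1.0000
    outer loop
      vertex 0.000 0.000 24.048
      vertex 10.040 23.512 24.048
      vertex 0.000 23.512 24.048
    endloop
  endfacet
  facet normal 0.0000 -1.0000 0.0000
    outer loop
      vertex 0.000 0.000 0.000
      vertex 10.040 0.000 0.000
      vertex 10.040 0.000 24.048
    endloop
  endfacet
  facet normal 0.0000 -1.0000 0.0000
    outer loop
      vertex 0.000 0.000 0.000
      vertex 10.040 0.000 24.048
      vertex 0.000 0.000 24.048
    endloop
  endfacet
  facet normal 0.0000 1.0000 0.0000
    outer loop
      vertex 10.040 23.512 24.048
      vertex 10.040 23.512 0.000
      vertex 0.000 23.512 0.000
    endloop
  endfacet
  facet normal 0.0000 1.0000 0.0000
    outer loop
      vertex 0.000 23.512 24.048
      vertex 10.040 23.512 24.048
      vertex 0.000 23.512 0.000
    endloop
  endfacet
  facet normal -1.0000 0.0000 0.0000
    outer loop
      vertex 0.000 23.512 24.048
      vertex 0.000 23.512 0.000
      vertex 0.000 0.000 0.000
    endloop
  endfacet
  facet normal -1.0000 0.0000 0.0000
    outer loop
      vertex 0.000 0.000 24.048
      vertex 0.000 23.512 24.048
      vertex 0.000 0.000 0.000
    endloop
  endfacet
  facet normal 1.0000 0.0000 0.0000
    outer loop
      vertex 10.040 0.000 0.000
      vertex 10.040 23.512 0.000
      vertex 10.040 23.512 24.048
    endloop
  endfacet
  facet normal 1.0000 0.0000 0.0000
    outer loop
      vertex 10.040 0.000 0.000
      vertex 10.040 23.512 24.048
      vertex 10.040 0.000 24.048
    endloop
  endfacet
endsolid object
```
; perimeter-only toolpath
G21 ; units = mm
G90 ; absolute positioning
G28 ; home
; layer 1
G0 Z4.810
G0 X0.000 Y0.000
G1 X10.040 Y0.000
G1 X10.040 Y23.512
G1 X0.000 Y23.512
G1 X0.000 Y0.000
; layer 2
G0 Z9.619
G0 X0.000 Y0.000
G1 X10.040 Y0.000
G1 X10.040 Y23.512
G1 X0.000 Y23.512
G1 X0.000 Y0.000
; layer 3
G0 Z14.429
G0 X0.000 Y0.000
G1 X10.040 Y0.000
G1 X10.040 Y23.512
G1 X0.000 Y23.512
G1 X0.000 Y0.000
; layer 4
G0 Z19.238
G0 X0.000 Y0.000
G1 X10.040 Y0.000
G1 X10.040 Y23.512
G1 X0.000 Y23.512
G1 X0.000 Y0.000
; layer 5
G0 Z24.048
G0 X0.000 Y0.000
G1 X10.040 Y0.000
G1 X10.040 Y23.512
G1 X0.000 Y23.512
G1 X0.000 Y0.000
M2 ; end

The solid is a rectangular box, roughly 10 × 23.5 mm footprint and 24 mm tall. Slicing at Δz = 4.810 mm — 5 equal slices spanning the solid's height, so layer i sits at z = i·h/5 — gives 5 non-empty perimeters. Each is a 4-segment closed polygon; G0 lifts to the layer z and rapids to the start vertex, then G1 traces the edges.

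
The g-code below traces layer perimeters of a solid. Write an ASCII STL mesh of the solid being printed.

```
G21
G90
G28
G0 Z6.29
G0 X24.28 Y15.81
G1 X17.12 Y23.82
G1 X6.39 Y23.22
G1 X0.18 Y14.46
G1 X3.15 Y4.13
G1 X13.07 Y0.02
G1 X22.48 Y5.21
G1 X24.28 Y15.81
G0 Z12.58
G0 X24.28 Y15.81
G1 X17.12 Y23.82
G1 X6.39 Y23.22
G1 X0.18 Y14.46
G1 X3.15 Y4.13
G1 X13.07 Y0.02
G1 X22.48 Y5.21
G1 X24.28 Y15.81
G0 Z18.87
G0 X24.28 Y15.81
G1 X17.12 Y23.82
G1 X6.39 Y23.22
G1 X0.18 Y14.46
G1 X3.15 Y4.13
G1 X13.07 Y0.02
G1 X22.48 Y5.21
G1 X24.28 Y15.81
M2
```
solid part
  facet normal 0.0000 0.0000 -1.0000
    outer loop
      vertex 6.39 23.22 0.00
      vertex 17.12 23.82 0.00
      vertex 24.28 15.81 0.00
    endloop
  endfacet
  facet normal 0.0000 0.0000 -1.0000
    outer loop
      vertex 0.18 14.46 0.00
      vertex 6.39 23.22 0.00
      vertex 24.28 15.81 0.00
    endloop
  endfacet
  facet normal 0.0000 0.0000 -1.0000
    outer loop
      vertex 3.15 4.13 0.00
      vertex 0.18 14.46 0.00
      vertex 24.28 15.81 0.00
    endloop
  endfacet
  facet normal 0.0000 0.0000 -1.0000
    outer loop
      vertex 13.07 0.02 0.00
      vertex 3.15 4.13 0.00
      vertex 24.28 15.81 0.00
    endloop
  endfacet
  facet normal 0.0000 0.0000 -1.0000
    outer loop
      vertex 22.48 5.21 0.00
      vertex 13.07 0.02 0.00
      vertex 24.28 15.81 0.00
    endloop
  endfacet
  facet normal 0.0000 0.0000 1.0000
    outer loop
      vertex 24.28 15.81 18.87
      vertex 17.12 23.82 18.87
      vertex 6.39 23.22 18.87
    endloop
  endfacet
  facet normal 0.0000 0.0000 1.0000
    outer loop
      vertex 24.28 15.81 18.87
      vertex 6.39 23.22 18.87
      vertex 0.18 14.46 18.87
    endloop
  endfacet
  facet normal 0.0000 0.0000 1.0000
    outer loop
      vertex 24.28 15.81 18.87
      vertex 0.18 14.46 18.87
      vertex 3.15 4.13 18.87
    endloop
  endfacet
  facet normal 0.0000 0.0000 1.0000
    outer loop
      vertex 24.28 15.81 18.87
      vertex 3.15 4.13 18.87
      vertex 13.07 0.02 18.87
    endloop
  endfacet
  facet normal 0.0000 0.0000 1.0000
    outer loop
      vertex 24.28 15.81 18.87
      vertex 13.07 0.02 18.87
      vertex 22.48 5.21 18.87
    endloop
  endfacet
  facet normal 0.7456 0.6664 0.0000
    outer loop
      vertex 24.28 15.81 0.00
      vertex 17.12 23.82 0.00
      vertex 17.12 23.82 18.87
    endloop
  endfacet
  facet normal 0.7456 0.6664 0.0000
    outer loop
      vertex 24.28 15.81 0.00
      vertex 17.12 23.82 18.87
      vertex 24.28 15.81 18.87
    endloop
  endfacet
  facet normal -0.0558 0.9984 0.0000
    outer loop
      vertex 17.12 23.82 0.00
      vertex 6.39 23.22 0.00
      vertex 6.39 23.22 18.87
    endloop
  endfacet
  facet normal -0.0558 0.9984 0.0000
    outer loop
      vertex 17.12 23.82 0.00
      vertex 6.39 23.22 18.87
      vertex 17.12 23.82 18.87
    endloop
  endfacet
  facet normal -0.8158 0.5783 0.0000
    outer loop
      vertex 6.39 23.22 0.00
      vertex 0.18 14.46 0.00
      vertex 0.18 14.46 18.87
    endloop
  endfacet
  facet normal -0.8158 0.5783 0.0000
    outer loop
      vertex 6.39 23.22 0.00
      vertex 0.18 14.46 18.87
      vertex 6.39 23.22 18.87
    endloop
  endfacet
  facet normal -0.9611 -0.2763 0.0000
    outer loop
      vertex 0.18 14.46 0.00
      vertex 3.15 4.13 0.00
      vertex 3.15 4.13 18.87
    endloop
  endfacet
  facet normal -0.9611 -0.2763 0.0000
    outer loop
      vertex 0.18 14.46 0.00
      vertex 3.15 4.13 18.87
      vertex 0.18 14.46 18.87
    endloop
  endfacet
  facet normal -0.3828 -0.9238 0.0000
    outer loop
      vertex 3.15 4.13 0.00
      vertex 13.07 0.02 0.00
      vertex 13.07 0.02 18.87
    endloop
  endfacet
  facet normal -0.3828 -0.9238 0.0000
    outer loop
      vertex 3.15 4.13 0.00
      vertex 13.07 0.02 18.87
      vertex 3.15 4.13 18.87
    endloop
  endfacet
  facet normal 0.4830 -0.8756 0.0000
    outer loop
      vertex 13.07 0.02 0.00
      vertex 22.48 5.21 0.00
      vertex 22.48 5.21 18.87
    endloop
  endfacet
  facet normal 0.4830 -0.8756 0.0000
    outer loop
      vertex 13.07 0.02 0.00
      vertex 22.48 5.21 18.87
      vertex 13.07 0.02 18.87
    endloop
  endfacet
  facet normal 0.9859 -0.1674 0.0000
    outer loop
      vertex 22.48 5.21 0.00
      vertex 24.28 15.81 0.00
      vertex 24.28 15.81 18.87
    endloop
  endfacet
  facet normal 0.9859 -0.1674 0.0000
    outer loop
      vertex 22.48 5.21 0.00
      vertex 24.28 15.81 18.87
      vertex 22.48 5.21 18.87
    endloop
  endfacet
endsolid part

The G0 Z moves step by Δz≈6.29 mm. Every layer's G1 loop is the same polygon, so the solid is a straight extrusion of it from z=0 to z≈18.9. Closing with flat bottom and top caps and triangulating gives 24 facets — a regular 7-sided prism (a cylinder approximated with 7 flat sides), circumscribed radius ≈ 12.4 mm, height ≈ 18.9 mm.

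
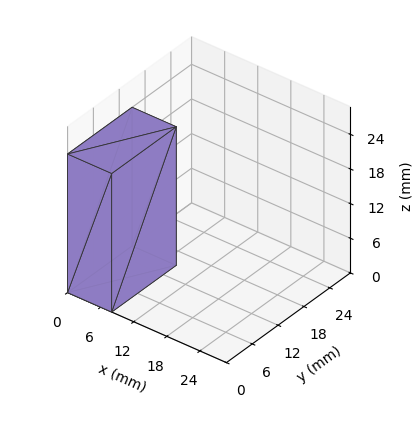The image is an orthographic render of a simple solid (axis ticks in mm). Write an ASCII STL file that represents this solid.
Reading the render: the shape is a rectangular box, roughly 8 × 15 mm footprint and 24 mm tall (dimensions read to the nearest mm from the axis ticks). For the STL, each face is triangulated and given an outward normal.

solid part
  facet normal 0.0000 0.0000 -1.0000
    outer loop
      vertex 8.00 15.00 0.00
      vertex 8.00 0.00 0.00
      vertex 0.00 0.00 0.00
    endloop
  endfacet
  facet normal 0.0000 0.0000 -1.0000
    outer loop
      vertex 0.00 15.00 0.00
      vertex 8.00 15.00 0.00
      vertex 0.00 0.00 0.00
    endloop
  endfacet
  facet normal 0.0000 0.0000 1.0000
    outer loop
      vertex 0.00 0.00 24.00
      vertex 8.00 0.00 24.00
      vertex 8.00 15.00 24.00
    endloop
  endfacet
  facet normal 0.0000 0.0000 1.0000
    outer loop
      vertex 0.00 0.00 24.00
      vertex 8.00 15.00 24.00
      vertex 0.00 15.00 24.00
    endloop
  endfacet
  facet normal 0.0000 -1.0000 0.0000
    outer loop
      vertex 0.00 0.00 0.00
      vertex 8.00 0.00 0.00
      vertex 8.00 0.00 24.00
    endloop
  endfacet
  facet normal 0.0000 -1.0000 0.0000
    outer loop
      vertex 0.00 0.00 0.00
      vertex 8.00 0.00 24.00
      vertex 0.00 0.00 24.00
    endloop
  endfacet
  facet normal 0.0000 1.0000 0.0000
    outer loop
      vertex 8.00 15.00 24.00
      vertex 8.00 15.00 0.00
      vertex 0.00 15.00 0.00
    endloop
  endfacet
  facet normal 0.0000 1.0000 0.0000
    outer loop
      vertex 0.00 15.00 24.00
      vertex 8.00 15.00 24.00
      vertex 0.00 15.00 0.00
    endloop
  endfacet
  facet normal -1.0000 0.0000 0.0000
    outer loop
      vertex 0.00 15.00 24.00
      vertex 0.00 15.00 0.00
      vertex 0.00 0.00 0.00
    endloop
  endfacet
  facet normal -1.0000 0.0000 0.0000
    outer loop
      vertex 0.00 0.00 24.00
      vertex 0.00 15.00 24.00
      vertex 0.00 0.00 0.00
    endloop
  endfacet
  facet normal 1.0000 0.0000 0.0000
    outer loop
      vertex 8.00 0.00 0.00
      vertex 8.00 15.00 0.00
      vertex 8.00 15.00 24.00
    endloop
  endfacet
  facet normal 1.0000 0.0000 0.0000
    outer loop
      vertex 8.00 0.00 0.00
      vertex 8.00 15.00 24.00
      vertex 8.00 0.00 24.00
    endloop
  endfacet
endsolid part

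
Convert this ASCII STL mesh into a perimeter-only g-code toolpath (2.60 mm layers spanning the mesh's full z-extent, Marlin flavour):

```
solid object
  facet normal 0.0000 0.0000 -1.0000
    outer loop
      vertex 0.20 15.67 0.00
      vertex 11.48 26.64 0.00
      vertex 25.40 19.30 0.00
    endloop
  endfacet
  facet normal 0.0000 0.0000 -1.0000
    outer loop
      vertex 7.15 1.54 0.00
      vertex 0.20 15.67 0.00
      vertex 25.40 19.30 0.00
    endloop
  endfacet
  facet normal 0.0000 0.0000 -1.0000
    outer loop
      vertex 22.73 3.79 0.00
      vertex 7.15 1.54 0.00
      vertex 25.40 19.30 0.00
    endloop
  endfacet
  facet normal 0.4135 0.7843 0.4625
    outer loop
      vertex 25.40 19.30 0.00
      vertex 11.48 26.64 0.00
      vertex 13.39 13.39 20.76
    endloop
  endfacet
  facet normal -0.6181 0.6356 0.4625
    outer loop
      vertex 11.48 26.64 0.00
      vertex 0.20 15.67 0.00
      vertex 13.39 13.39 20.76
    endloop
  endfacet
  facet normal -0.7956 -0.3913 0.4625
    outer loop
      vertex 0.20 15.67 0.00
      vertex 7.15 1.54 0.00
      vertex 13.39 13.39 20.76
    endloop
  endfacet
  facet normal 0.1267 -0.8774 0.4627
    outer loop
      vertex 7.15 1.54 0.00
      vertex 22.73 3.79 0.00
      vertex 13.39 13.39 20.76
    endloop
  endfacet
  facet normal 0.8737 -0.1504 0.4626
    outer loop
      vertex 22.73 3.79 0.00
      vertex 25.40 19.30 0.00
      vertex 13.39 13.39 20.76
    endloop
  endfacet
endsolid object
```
; perimeter-only toolpath
G21 ; units = mm
G90 ; absolute positioning
G28 ; home
; layer 1
G0 Z2.60
G0 X23.90 Y18.56
G1 X11.72 Y24.98
G1 X1.85 Y15.38
G1 X7.93 Y3.02
G1 X21.56 Y4.99
G1 X23.90 Y18.56
; layer 2
G0 Z5.19
G0 X22.40 Y17.82
G1 X11.96 Y23.33
G1 X3.50 Y15.10
G1 X8.71 Y4.50
G1 X20.39 Y6.19
G1 X22.40 Y17.82
; layer 3
G0 Z7.79
G0 X20.90 Y17.08
G1 X12.20 Y21.67
G1 X5.15 Y14.81
G1 X9.49 Y5.98
G1 X19.23 Y7.39
G1 X20.90 Y17.08
; layer 4
G0 Z10.38
G0 X19.39 Y16.34
G1 X12.44 Y20.02
G1 X6.79 Y14.53
G1 X10.27 Y7.46
G1 X18.06 Y8.59
G1 X19.39 Y16.34
; layer 5
G0 Z12.98
G0 X17.89 Y15.61
G1 X12.67 Y18.36
G1 X8.44 Y14.25
G1 X11.05 Y8.95
G1 X16.89 Y9.79
G1 X17.89 Y15.61
; layer 6
G0 Z15.57
G0 X16.39 Y14.87
G1 X12.91 Y16.70
G1 X10.09 Y13.96
G1 X11.83 Y10.43
G1 X15.73 Y10.99
G1 X16.39 Y14.87
; layer 7
G0 Z18.17
G0 X14.89 Y14.13
G1 X13.15 Y15.05
G1 X11.74 Y13.68
G1 X12.61 Y11.91
G1 X14.56 Y12.19
G1 X14.89 Y14.13
M2 ; end

The solid is a regular 5-sided pyramid, base circumscribed radius ≈ 13.4 mm, apex at z ≈ 20.8 mm. Slicing at Δz = 2.60 mm — 8 equal slices spanning the solid's height, so layer i sits at z = i·h/8 — gives 7 non-empty perimeters. Each is a 5-segment closed polygon; G0 lifts to the layer z and rapids to the start vertex, then G1 traces the edges. The cross-section shrinks linearly with z (the slice at the apex is degenerate and omitted).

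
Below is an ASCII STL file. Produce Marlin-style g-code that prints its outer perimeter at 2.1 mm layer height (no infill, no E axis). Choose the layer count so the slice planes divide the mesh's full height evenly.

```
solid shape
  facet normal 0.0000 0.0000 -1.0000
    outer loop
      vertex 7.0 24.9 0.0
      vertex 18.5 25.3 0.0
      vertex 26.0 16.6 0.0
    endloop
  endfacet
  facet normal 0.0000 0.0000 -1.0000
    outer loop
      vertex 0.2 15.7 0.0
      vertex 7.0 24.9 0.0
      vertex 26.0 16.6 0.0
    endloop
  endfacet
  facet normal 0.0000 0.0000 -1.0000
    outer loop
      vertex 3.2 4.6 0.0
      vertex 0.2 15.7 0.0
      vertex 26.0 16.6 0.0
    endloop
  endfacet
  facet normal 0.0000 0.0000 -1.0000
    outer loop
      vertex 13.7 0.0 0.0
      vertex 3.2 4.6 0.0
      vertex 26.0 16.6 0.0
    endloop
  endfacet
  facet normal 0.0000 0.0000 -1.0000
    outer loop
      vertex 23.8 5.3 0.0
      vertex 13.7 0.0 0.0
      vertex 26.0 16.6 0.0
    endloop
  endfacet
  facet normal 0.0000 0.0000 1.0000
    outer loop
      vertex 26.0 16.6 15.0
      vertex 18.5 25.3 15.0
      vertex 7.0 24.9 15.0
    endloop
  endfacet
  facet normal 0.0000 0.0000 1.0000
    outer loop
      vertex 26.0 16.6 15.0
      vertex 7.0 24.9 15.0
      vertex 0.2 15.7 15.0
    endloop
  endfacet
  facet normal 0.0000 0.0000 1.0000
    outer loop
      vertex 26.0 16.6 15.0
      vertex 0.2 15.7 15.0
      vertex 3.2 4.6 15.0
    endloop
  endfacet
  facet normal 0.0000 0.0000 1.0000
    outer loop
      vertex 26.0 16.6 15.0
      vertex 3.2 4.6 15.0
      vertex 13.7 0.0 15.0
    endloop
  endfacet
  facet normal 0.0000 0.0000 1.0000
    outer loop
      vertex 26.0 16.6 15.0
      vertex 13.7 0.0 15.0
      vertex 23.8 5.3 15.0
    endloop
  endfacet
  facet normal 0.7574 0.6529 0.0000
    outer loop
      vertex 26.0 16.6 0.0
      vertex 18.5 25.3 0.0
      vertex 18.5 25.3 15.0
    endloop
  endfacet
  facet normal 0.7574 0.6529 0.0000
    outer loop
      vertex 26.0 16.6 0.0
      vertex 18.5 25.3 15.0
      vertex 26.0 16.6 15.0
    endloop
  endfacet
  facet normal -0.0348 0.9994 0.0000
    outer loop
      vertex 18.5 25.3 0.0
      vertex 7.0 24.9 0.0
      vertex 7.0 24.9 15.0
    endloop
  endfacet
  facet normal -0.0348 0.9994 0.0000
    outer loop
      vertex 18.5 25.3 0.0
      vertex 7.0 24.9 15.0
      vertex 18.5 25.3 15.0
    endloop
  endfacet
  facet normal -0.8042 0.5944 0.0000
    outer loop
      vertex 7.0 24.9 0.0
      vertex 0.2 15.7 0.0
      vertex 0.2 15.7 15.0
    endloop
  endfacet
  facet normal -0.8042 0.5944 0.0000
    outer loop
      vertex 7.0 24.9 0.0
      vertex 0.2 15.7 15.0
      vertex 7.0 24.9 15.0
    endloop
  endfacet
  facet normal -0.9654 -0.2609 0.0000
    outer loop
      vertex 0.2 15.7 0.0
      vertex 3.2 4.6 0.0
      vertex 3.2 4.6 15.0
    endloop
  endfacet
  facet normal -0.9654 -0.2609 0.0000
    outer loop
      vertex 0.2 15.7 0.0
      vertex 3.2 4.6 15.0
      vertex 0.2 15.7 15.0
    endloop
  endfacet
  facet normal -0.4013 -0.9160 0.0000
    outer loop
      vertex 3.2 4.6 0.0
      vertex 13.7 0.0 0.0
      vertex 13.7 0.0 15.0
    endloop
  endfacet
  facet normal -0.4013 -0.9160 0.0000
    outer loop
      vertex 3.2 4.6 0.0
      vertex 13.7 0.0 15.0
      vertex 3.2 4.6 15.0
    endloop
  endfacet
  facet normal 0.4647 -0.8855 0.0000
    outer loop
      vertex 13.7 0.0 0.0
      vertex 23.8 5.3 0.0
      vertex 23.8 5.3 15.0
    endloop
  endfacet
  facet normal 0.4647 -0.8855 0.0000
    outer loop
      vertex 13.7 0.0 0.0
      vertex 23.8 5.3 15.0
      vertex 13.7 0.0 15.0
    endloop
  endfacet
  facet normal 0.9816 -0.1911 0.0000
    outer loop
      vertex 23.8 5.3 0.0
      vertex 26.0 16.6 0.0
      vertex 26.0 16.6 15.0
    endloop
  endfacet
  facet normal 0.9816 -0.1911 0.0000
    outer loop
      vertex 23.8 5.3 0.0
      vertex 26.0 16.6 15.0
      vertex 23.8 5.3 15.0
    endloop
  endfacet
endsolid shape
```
; perimeter-only toolpath
G21 ; units = mm
G90 ; absolute positioning
G28 ; home
; layer 1
G0 Z2.1
G0 X26.0 Y16.6
G1 X18.5 Y25.3
G1 X7.0 Y24.9
G1 X0.2 Y15.7
G1 X3.2 Y4.6
G1 X13.7 Y0.0
G1 X23.8 Y5.3
G1 X26.0 Y16.6
; layer 2
G0 Z4.3
G0 X26.0 Y16.6
G1 X18.5 Y25.3
G1 X7.0 Y24.9
G1 X0.2 Y15.7
G1 X3.2 Y4.6
G1 X13.7 Y0.0
G1 X23.8 Y5.3
G1 X26.0 Y16.6
; layer 3
G0 Z6.4
G0 X26.0 Y16.6
G1 X18.5 Y25.3
G1 X7.0 Y24.9
G1 X0.2 Y15.7
G1 X3.2 Y4.6
G1 X13.7 Y0.0
G1 X23.8 Y5.3
G1 X26.0 Y16.6
; layer 4
G0 Z8.6
G0 X26.0 Y16.6
G1 X18.5 Y25.3
G1 X7.0 Y24.9
G1 X0.2 Y15.7
G1 X3.2 Y4.6
G1 X13.7 Y0.0
G1 X23.8 Y5.3
G1 X26.0 Y16.6
; layer 5
G0 Z10.7
G0 X26.0 Y16.6
G1 X18.5 Y25.3
G1 X7.0 Y24.9
G1 X0.2 Y15.7
G1 X3.2 Y4.6
G1 X13.7 Y0.0
G1 X23.8 Y5.3
G1 X26.0 Y16.6
; layer 6
G0 Z12.9
G0 X26.0 Y16.6
G1 X18.5 Y25.3
G1 X7.0 Y24.9
G1 X0.2 Y15.7
G1 X3.2 Y4.6
G1 X13.7 Y0.0
G1 X23.8 Y5.3
G1 X26.0 Y16.6
; layer 7
G0 Z15.0
G0 X26.0 Y16.6
G1 X18.5 Y25.3
G1 X7.0 Y24.9
G1 X0.2 Y15.7
G1 X3.2 Y4.6
G1 X13.7 Y0.0
G1 X23.8 Y5.3
G1 X26.0 Y16.6
M2 ; end

The solid is a regular 7-sided prism (a cylinder approximated with 7 flat sides), circumscribed radius ≈ 13.2 mm, height ≈ 15 mm. Slicing at Δz = 2.1 mm — 7 equal slices spanning the solid's height, so layer i sits at z = i·h/7 — gives 7 non-empty perimeters. Each is a 7-segment closed polygon; G0 lifts to the layer z and rapids to the start vertex, then G1 traces the edges.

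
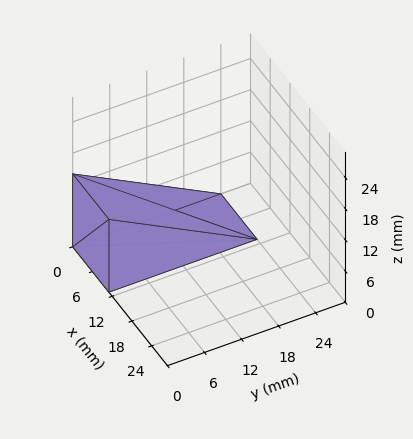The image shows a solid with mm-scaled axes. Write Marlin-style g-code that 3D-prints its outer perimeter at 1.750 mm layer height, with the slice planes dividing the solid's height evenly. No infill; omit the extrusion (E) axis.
Reading the render: the shape is a wedge (ramp): 11 × 24 mm base, rising to 14 mm along the y=0 edge and sloping linearly to z=0 at y=24 (dimensions read to the nearest mm from the axis ticks). For the g-code, the solid's height is divided into equal slices at the stated Δz and each level perimeter traced with G1 moves after a G0 lift.

; perimeter-only toolpath
G21 ; units = mm
G90 ; absolute positioning
G28 ; home
; layer 1
G0 Z1.750
G0 X0.000 Y0.000
G1 X11.000 Y0.000
G1 X11.000 Y21.000
G1 X0.000 Y21.000
G1 X0.000 Y0.000
; layer 2
G0 Z3.500
G0 X0.000 Y0.000
G1 X11.000 Y0.000
G1 X11.000 Y18.000
G1 X0.000 Y18.000
G1 X0.000 Y0.000
; layer 3
G0 Z5.250
G0 X0.000 Y0.000
G1 X11.000 Y0.000
G1 X11.000 Y15.000
G1 X0.000 Y15.000
G1 X0.000 Y0.000
; layer 4
G0 Z7.000
G0 X0.000 Y0.000
G1 X11.000 Y0.000
G1 X11.000 Y12.000
G1 X0.000 Y12.000
G1 X0.000 Y0.000
; layer 5
G0 Z8.750
G0 X0.000 Y0.000
G1 X11.000 Y0.000
G1 X11.000 Y9.000
G1 X0.000 Y9.000
G1 X0.000 Y0.000
; layer 6
G0 Z10.500
G0 X0.000 Y0.000
G1 X11.000 Y0.000
G1 X11.000 Y6.000
G1 X0.000 Y6.000
G1 X0.000 Y0.000
; layer 7
G0 Z12.250
G0 X0.000 Y0.000
G1 X11.000 Y0.000
G1 X11.000 Y3.000
G1 X0.000 Y3.000
G1 X0.000 Y0.000
M2 ; end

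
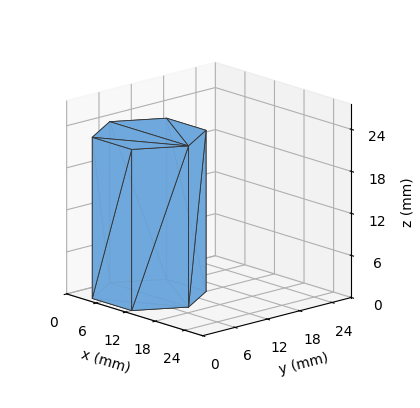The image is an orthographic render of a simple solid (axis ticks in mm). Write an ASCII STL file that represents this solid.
Reading the render: the shape is a regular 6-sided prism (a cylinder approximated with 6 flat sides), circumscribed radius ≈ 8 mm, height ≈ 23 mm (dimensions read to the nearest mm from the axis ticks). For the STL, each face is triangulated and given an outward normal.

solid part
  facet normal 0.0000 0.0000 -1.0000
    outer loop
      vertex 4.0 14.9 0.0
      vertex 12.0 14.9 0.0
      vertex 16.0 8.0 0.0
    endloop
  endfacet
  facet normal 0.0000 0.0000 -1.0000
    outer loop
      vertex 0.0 8.0 0.0
      vertex 4.0 14.9 0.0
      vertex 16.0 8.0 0.0
    endloop
  endfacet
  facet normal 0.0000 0.0000 -1.0000
    outer loop
      vertex 4.0 1.1 0.0
      vertex 0.0 8.0 0.0
      vertex 16.0 8.0 0.0
    endloop
  endfacet
  facet normal 0.0000 0.0000 -1.0000
    outer loop
      vertex 12.0 1.1 0.0
      vertex 4.0 1.1 0.0
      vertex 16.0 8.0 0.0
    endloop
  endfacet
  facet normal 0.0000 0.0000 1.0000
    outer loop
      vertex 16.0 8.0 23.0
      vertex 12.0 14.9 23.0
      vertex 4.0 14.9 23.0
    endloop
  endfacet
  facet normal 0.0000 0.0000 1.0000
    outer loop
      vertex 16.0 8.0 23.0
      vertex 4.0 14.9 23.0
      vertex 0.0 8.0 23.0
    endloop
  endfacet
  facet normal 0.0000 0.0000 1.0000
    outer loop
      vertex 16.0 8.0 23.0
      vertex 0.0 8.0 23.0
      vertex 4.0 1.1 23.0
    endloop
  endfacet
  facet normal 0.0000 0.0000 1.0000
    outer loop
      vertex 16.0 8.0 23.0
      vertex 4.0 1.1 23.0
      vertex 12.0 1.1 23.0
    endloop
  endfacet
  facet normal 0.8651 0.5015 0.0000
    outer loop
      vertex 16.0 8.0 0.0
      vertex 12.0 14.9 0.0
      vertex 12.0 14.9 23.0
    endloop
  endfacet
  facet normal 0.8651 0.5015 0.0000
    outer loop
      vertex 16.0 8.0 0.0
      vertex 12.0 14.9 23.0
      vertex 16.0 8.0 23.0
    endloop
  endfacet
  facet normal 0.0000 1.0000 0.0000
    outer loop
      vertex 12.0 14.9 0.0
      vertex 4.0 14.9 0.0
      vertex 4.0 14.9 23.0
    endloop
  endfacet
  facet normal 0.0000 1.0000 0.0000
    outer loop
      vertex 12.0 14.9 0.0
      vertex 4.0 14.9 23.0
      vertex 12.0 14.9 23.0
    endloop
  endfacet
  facet normal -0.8651 0.5015 0.0000
    outer loop
      vertex 4.0 14.9 0.0
      vertex 0.0 8.0 0.0
      vertex 0.0 8.0 23.0
    endloop
  endfacet
  facet normal -0.8651 0.5015 0.0000
    outer loop
      vertex 4.0 14.9 0.0
      vertex 0.0 8.0 23.0
      vertex 4.0 14.9 23.0
    endloop
  endfacet
  facet normal -0.8651 -0.5015 0.0000
    outer loop
      vertex 0.0 8.0 0.0
      vertex 4.0 1.1 0.0
      vertex 4.0 1.1 23.0
    endloop
  endfacet
  facet normal -0.8651 -0.5015 0.0000
    outer loop
      vertex 0.0 8.0 0.0
      vertex 4.0 1.1 23.0
      vertex 0.0 8.0 23.0
    endloop
  endfacet
  facet normal 0.0000 -1.0000 0.0000
    outer loop
      vertex 4.0 1.1 0.0
      vertex 12.0 1.1 0.0
      vertex 12.0 1.1 23.0
    endloop
  endfacet
  facet normal 0.0000 -1.0000 0.0000
    outer loop
      vertex 4.0 1.1 0.0
      vertex 12.0 1.1 23.0
      vertex 4.0 1.1 23.0
    endloop
  endfacet
  facet normal 0.8651 -0.5015 0.0000
    outer loop
      vertex 12.0 1.1 0.0
      vertex 16.0 8.0 0.0
      vertex 16.0 8.0 23.0
    endloop
  endfacet
  facet normal 0.8651 -0.5015 0.0000
    outer loop
      vertex 12.0 1.1 0.0
      vertex 16.0 8.0 23.0
      vertex 12.0 1.1 23.0
    endloop
  endfacet
endsolid part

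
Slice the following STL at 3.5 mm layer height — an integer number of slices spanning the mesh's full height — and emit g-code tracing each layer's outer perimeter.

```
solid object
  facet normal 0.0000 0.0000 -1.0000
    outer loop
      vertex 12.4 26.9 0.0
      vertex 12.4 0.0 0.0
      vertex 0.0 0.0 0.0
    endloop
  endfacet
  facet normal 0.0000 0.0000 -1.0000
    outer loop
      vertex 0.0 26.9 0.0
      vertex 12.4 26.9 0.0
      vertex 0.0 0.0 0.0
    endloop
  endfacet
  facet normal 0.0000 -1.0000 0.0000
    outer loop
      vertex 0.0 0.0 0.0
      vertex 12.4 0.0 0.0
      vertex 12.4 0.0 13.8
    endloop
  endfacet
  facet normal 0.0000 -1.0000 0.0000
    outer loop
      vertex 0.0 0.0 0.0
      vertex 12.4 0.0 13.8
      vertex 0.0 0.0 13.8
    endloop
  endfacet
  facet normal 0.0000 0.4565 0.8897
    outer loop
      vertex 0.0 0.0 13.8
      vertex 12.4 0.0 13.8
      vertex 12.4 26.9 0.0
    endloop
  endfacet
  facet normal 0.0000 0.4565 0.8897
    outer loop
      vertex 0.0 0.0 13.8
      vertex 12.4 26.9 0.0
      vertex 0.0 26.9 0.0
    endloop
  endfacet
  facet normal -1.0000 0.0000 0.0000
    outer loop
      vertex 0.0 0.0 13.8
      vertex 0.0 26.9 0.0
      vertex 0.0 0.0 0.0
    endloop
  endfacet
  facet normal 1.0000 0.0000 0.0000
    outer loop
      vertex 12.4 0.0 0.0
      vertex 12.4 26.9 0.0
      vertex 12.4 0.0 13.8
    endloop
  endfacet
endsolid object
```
; perimeter-only toolpath
G21 ; units = mm
G90 ; absolute positioning
G28 ; home
; layer 1
G0 Z3.5
G0 X0.0 Y0.0
G1 X12.4 Y0.0
G1 X12.4 Y20.2
G1 X0.0 Y20.2
G1 X0.0 Y0.0
; layer 2
G0 Z6.9
G0 X0.0 Y0.0
G1 X12.4 Y0.0
G1 X12.4 Y13.4
G1 X0.0 Y13.4
G1 X0.0 Y0.0
; layer 3
G0 Z10.4
G0 X0.0 Y0.0
G1 X12.4 Y0.0
G1 X12.4 Y6.7
G1 X0.0 Y6.7
G1 X0.0 Y0.0
M2 ; end

The solid is a wedge (ramp): 12.4 × 26.9 mm base, rising to 13.8 mm along the y=0 edge and sloping linearly to z=0 at y=26.9. Slicing at Δz = 3.5 mm — 4 equal slices spanning the solid's height, so layer i sits at z = i·h/4 — gives 3 non-empty perimeters. Each is a 4-segment closed polygon; G0 lifts to the layer z and rapids to the start vertex, then G1 traces the edges. The cross-section shrinks linearly with z (the slice at the apex is degenerate and omitted).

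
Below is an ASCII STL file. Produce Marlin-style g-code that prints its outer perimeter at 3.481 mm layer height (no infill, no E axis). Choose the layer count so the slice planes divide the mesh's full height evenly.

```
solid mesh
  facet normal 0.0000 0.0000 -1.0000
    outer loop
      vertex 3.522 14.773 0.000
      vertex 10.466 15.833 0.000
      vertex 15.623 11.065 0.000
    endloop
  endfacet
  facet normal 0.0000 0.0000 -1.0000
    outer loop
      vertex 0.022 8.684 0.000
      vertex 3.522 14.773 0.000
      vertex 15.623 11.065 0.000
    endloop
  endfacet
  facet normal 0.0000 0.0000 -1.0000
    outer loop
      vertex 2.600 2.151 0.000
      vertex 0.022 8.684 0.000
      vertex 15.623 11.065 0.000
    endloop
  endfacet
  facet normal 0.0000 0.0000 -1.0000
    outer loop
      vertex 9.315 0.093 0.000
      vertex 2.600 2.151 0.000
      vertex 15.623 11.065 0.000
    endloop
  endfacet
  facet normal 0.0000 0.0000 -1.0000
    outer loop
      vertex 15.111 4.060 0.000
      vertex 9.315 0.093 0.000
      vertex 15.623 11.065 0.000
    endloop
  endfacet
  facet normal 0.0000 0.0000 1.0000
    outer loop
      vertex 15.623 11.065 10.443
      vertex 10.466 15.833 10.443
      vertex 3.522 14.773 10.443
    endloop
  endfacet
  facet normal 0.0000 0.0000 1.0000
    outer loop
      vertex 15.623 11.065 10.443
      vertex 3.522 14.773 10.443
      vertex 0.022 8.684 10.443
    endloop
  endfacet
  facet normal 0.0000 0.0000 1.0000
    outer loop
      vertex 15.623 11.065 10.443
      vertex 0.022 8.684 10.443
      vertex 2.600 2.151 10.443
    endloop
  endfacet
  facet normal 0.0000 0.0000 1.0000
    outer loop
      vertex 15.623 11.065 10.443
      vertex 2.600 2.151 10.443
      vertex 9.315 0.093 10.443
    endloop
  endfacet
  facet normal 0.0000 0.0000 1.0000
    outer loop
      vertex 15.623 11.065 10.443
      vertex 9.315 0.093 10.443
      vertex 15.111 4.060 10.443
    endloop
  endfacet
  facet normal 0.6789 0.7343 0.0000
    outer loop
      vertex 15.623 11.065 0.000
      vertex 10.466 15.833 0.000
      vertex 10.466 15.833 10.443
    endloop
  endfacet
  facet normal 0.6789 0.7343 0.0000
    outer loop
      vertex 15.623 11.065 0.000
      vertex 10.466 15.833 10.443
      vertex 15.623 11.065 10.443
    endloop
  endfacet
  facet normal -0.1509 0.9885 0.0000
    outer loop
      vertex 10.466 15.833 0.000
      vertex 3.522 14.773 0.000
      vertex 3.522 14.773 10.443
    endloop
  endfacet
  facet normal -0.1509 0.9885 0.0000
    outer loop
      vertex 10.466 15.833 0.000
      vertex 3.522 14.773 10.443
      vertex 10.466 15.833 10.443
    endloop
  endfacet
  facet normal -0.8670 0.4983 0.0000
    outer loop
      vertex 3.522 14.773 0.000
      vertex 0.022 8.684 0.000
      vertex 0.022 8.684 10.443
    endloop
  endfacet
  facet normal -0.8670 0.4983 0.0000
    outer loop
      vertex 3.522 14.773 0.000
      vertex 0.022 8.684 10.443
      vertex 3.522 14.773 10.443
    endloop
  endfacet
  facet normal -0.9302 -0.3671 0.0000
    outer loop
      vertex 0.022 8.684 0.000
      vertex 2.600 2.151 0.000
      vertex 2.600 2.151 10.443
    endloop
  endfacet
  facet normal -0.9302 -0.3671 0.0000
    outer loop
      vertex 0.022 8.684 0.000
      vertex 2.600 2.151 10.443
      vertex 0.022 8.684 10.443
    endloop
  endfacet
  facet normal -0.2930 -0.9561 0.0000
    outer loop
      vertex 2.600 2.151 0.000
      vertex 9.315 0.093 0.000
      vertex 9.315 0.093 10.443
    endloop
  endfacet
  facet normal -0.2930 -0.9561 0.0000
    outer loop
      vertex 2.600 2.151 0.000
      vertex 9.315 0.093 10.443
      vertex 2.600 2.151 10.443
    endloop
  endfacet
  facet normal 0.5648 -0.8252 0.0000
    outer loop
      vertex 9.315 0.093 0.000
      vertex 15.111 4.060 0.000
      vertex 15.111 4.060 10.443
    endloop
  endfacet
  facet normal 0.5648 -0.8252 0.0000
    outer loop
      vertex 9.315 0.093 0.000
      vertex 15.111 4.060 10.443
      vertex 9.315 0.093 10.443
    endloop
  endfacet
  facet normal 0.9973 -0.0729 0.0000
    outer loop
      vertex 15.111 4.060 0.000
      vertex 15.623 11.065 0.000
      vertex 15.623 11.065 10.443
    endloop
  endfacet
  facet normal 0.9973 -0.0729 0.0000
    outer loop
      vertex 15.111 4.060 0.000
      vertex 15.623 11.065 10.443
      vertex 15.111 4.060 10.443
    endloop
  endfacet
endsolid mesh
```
; perimeter-only toolpath
G21 ; units = mm
G90 ; absolute positioning
G28 ; home
; layer 1
G0 Z3.481
G0 X15.623 Y11.065
G1 X10.466 Y15.833
G1 X3.522 Y14.773
G1 X0.022 Y8.684
G1 X2.600 Y2.151
G1 X9.315 Y0.093
G1 X15.111 Y4.060
G1 X15.623 Y11.065
; layer 2
G0 Z6.962
G0 X15.623 Y11.065
G1 X10.466 Y15.833
G1 X3.522 Y14.773
G1 X0.022 Y8.684
G1 X2.600 Y2.151
G1 X9.315 Y0.093
G1 X15.111 Y4.060
G1 X15.623 Y11.065
; layer 3
G0 Z10.443
G0 X15.623 Y11.065
G1 X10.466 Y15.833
G1 X3.522 Y14.773
G1 X0.022 Y8.684
G1 X2.600 Y2.151
G1 X9.315 Y0.093
G1 X15.111 Y4.060
G1 X15.623 Y11.065
M2 ; end

The solid is a regular 7-sided prism (a cylinder approximated with 7 flat sides), circumscribed radius ≈ 8.09 mm, height ≈ 10.4 mm. Slicing at Δz = 3.481 mm — 3 equal slices spanning the solid's height, so layer i sits at z = i·h/3 — gives 3 non-empty perimeters. Each is a 7-segment closed polygon; G0 lifts to the layer z and rapids to the start vertex, then G1 traces the edges.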